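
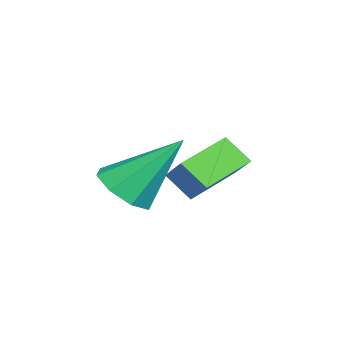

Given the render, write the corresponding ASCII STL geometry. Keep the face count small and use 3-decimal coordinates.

solid 
facet normal -0.775 0.563 0.288
outer loop
vertex -3.148 3.834 2.319
vertex -2.914 4.517 1.612
vertex -3.748 3.349 1.652
endloop
endfacet
facet normal -0.231 -0.676 0.700
outer loop
vertex -2.446 2.403 1.168
vertex -3.148 3.834 2.319
vertex -3.748 3.349 1.652
endloop
endfacet
facet normal -0.775 0.563 0.288
outer loop
vertex -3.748 3.349 1.652
vertex -2.914 4.517 1.612
vertex -3.514 4.032 0.945
endloop
endfacet
facet normal -0.588 -0.475 -0.654
outer loop
vertex -3.514 4.032 0.945
vertex -2.446 2.403 1.168
vertex -3.748 3.349 1.652
endloop
endfacet
facet normal 0.588 0.475 0.654
outer loop
vertex -3.148 3.834 2.319
vertex -1.612 3.571 1.128
vertex -2.914 4.517 1.612
endloop
endfacet
facet normal -0.231 -0.676 0.700
outer loop
vertex -1.846 2.888 1.835
vertex -3.148 3.834 2.319
vertex -2.446 2.403 1.168
endloop
endfacet
facet normal 0.588 0.475 0.654
outer loop
vertex -1.846 2.888 1.835
vertex -1.612 3.571 1.128
vertex -3.148 3.834 2.319
endloop
endfacet
facet normal 0.231 0.676 -0.700
outer loop
vertex -2.914 4.517 1.612
vertex -1.612 3.571 1.128
vertex -3.514 4.032 0.945
endloop
endfacet
facet normal -0.588 -0.475 -0.654
outer loop
vertex -2.212 3.086 0.461
vertex -2.446 2.403 1.168
vertex -3.514 4.032 0.945
endloop
endfacet
facet normal 0.231 0.676 -0.700
outer loop
vertex -3.514 4.032 0.945
vertex -1.612 3.571 1.128
vertex -2.212 3.086 0.461
endloop
endfacet
facet normal 0.775 -0.563 -0.288
outer loop
vertex -2.212 3.086 0.461
vertex -1.846 2.888 1.835
vertex -2.446 2.403 1.168
endloop
endfacet
facet normal 0.775 -0.563 -0.288
outer loop
vertex -1.612 3.571 1.128
vertex -1.846 2.888 1.835
vertex -2.212 3.086 0.461
endloop
endfacet
facet normal 0.084 -0.649 -0.756
outer loop
vertex -0.092 1.125 1.997
vertex -0.449 1.732 1.436
vertex 0.386 1.527 1.705
endloop
endfacet
facet normal 0.639 -0.225 0.736
outer loop
vertex -0.092 1.125 1.997
vertex 0.386 1.527 1.705
vertex -0.631 3.148 3.084
endloop
endfacet
facet normal 0.084 -0.650 -0.756
outer loop
vertex 0.386 1.527 1.705
vertex -0.449 1.732 1.436
vertex 0.374 2.049 1.255
endloop
endfacet
facet normal 0.901 0.295 0.318
outer loop
vertex 0.386 1.527 1.705
vertex 0.374 2.049 1.255
vertex -0.631 3.148 3.084
endloop
endfacet
facet normal 0.084 -0.649 -0.756
outer loop
vertex 0.374 2.049 1.255
vertex -0.449 1.732 1.436
vertex -0.119 2.385 0.912
endloop
endfacet
facet normal 0.617 0.776 -0.127
outer loop
vertex 0.374 2.049 1.255
vertex -0.119 2.385 0.912
vertex -0.631 3.148 3.084
endloop
endfacet
facet normal 0.084 -0.649 -0.756
outer loop
vertex -0.119 2.385 0.912
vertex -0.449 1.732 1.436
vertex -0.805 2.339 0.875
endloop
endfacet
facet normal -0.045 0.939 -0.340
outer loop
vertex -0.119 2.385 0.912
vertex -0.805 2.339 0.875
vertex -0.631 3.148 3.084
endloop
endfacet
facet normal 0.083 -0.650 -0.756
outer loop
vertex -0.805 2.339 0.875
vertex -0.449 1.732 1.436
vertex -1.283 1.937 1.168
endloop
endfacet
facet normal -0.699 0.688 -0.197
outer loop
vertex -0.805 2.339 0.875
vertex -1.283 1.937 1.168
vertex -0.631 3.148 3.084
endloop
endfacet
facet normal 0.084 -0.649 -0.756
outer loop
vertex -1.283 1.937 1.168
vertex -0.449 1.732 1.436
vertex -1.271 1.415 1.617
endloop
endfacet
facet normal -0.961 0.168 0.221
outer loop
vertex -1.283 1.937 1.168
vertex -1.271 1.415 1.617
vertex -0.631 3.148 3.084
endloop
endfacet
facet normal 0.084 -0.650 -0.755
outer loop
vertex -1.271 1.415 1.617
vertex -0.449 1.732 1.436
vertex -0.778 1.079 1.961
endloop
endfacet
facet normal -0.678 -0.313 0.665
outer loop
vertex -1.271 1.415 1.617
vertex -0.778 1.079 1.961
vertex -0.631 3.148 3.084
endloop
endfacet
facet normal 0.083 -0.650 -0.756
outer loop
vertex -0.778 1.079 1.961
vertex -0.449 1.732 1.436
vertex -0.092 1.125 1.997
endloop
endfacet
facet normal -0.014 -0.476 0.879
outer loop
vertex -0.778 1.079 1.961
vertex -0.092 1.125 1.997
vertex -0.631 3.148 3.084
endloop
endfacet

endsolid


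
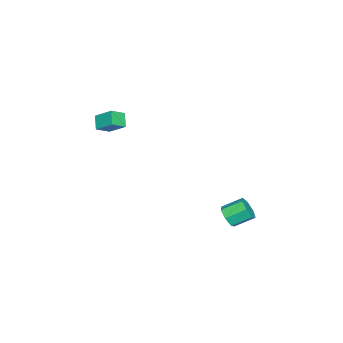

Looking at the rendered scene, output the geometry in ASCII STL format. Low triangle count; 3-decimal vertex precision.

solid 
facet normal -0.674 -0.355 0.648
outer loop
vertex -1.551 -1.921 3.479
vertex -2.191 -1.505 3.041
vertex -1.702 -2.857 2.809
endloop
endfacet
facet normal 0.727 -0.473 0.497
outer loop
vertex -1.129 -2.555 2.259
vertex -1.551 -1.921 3.479
vertex -1.702 -2.857 2.809
endloop
endfacet
facet normal -0.674 -0.355 0.648
outer loop
vertex -1.702 -2.857 2.809
vertex -2.191 -1.505 3.041
vertex -2.342 -2.44 2.372
endloop
endfacet
facet normal -0.130 -0.806 -0.578
outer loop
vertex -2.342 -2.44 2.372
vertex -1.129 -2.555 2.259
vertex -1.702 -2.857 2.809
endloop
endfacet
facet normal 0.129 0.806 0.577
outer loop
vertex -1.551 -1.921 3.479
vertex -1.618 -1.203 2.491
vertex -2.191 -1.505 3.041
endloop
endfacet
facet normal 0.727 -0.473 0.497
outer loop
vertex -0.978 -1.62 2.928
vertex -1.551 -1.921 3.479
vertex -1.129 -2.555 2.259
endloop
endfacet
facet normal 0.131 0.806 0.577
outer loop
vertex -0.978 -1.62 2.928
vertex -1.618 -1.203 2.491
vertex -1.551 -1.921 3.479
endloop
endfacet
facet normal -0.727 0.473 -0.497
outer loop
vertex -2.191 -1.505 3.041
vertex -1.618 -1.203 2.491
vertex -2.342 -2.44 2.372
endloop
endfacet
facet normal -0.130 -0.807 -0.576
outer loop
vertex -1.769 -2.139 1.821
vertex -1.129 -2.555 2.259
vertex -2.342 -2.44 2.372
endloop
endfacet
facet normal -0.727 0.473 -0.497
outer loop
vertex -2.342 -2.44 2.372
vertex -1.618 -1.203 2.491
vertex -1.769 -2.139 1.821
endloop
endfacet
facet normal 0.674 0.355 -0.648
outer loop
vertex -1.769 -2.139 1.821
vertex -0.978 -1.62 2.928
vertex -1.129 -2.555 2.259
endloop
endfacet
facet normal 0.674 0.355 -0.648
outer loop
vertex -1.618 -1.203 2.491
vertex -0.978 -1.62 2.928
vertex -1.769 -2.139 1.821
endloop
endfacet
facet normal 0.404 -0.769 -0.495
outer loop
vertex -3.407 3.066 -3.551
vertex -3.638 3.328 -4.147
vertex -3.035 3.442 -3.832
endloop
endfacet
facet normal 0.672 -0.118 0.732
outer loop
vertex -3.407 3.066 -3.551
vertex -3.035 3.442 -3.832
vertex -3.891 3.991 -2.958
endloop
endfacet
facet normal 0.671 -0.119 0.732
outer loop
vertex -3.891 3.991 -2.958
vertex -3.035 3.442 -3.832
vertex -3.518 4.366 -3.239
endloop
endfacet
facet normal -0.402 0.771 0.494
outer loop
vertex -3.891 3.991 -2.958
vertex -3.518 4.366 -3.239
vertex -4.122 4.252 -3.553
endloop
endfacet
facet normal 0.404 -0.770 -0.494
outer loop
vertex -3.035 3.442 -3.832
vertex -3.638 3.328 -4.147
vertex -3.117 3.731 -4.35
endloop
endfacet
facet normal 0.905 0.416 0.089
outer loop
vertex -3.035 3.442 -3.832
vertex -3.117 3.731 -4.35
vertex -3.518 4.366 -3.239
endloop
endfacet
facet normal 0.905 0.416 0.089
outer loop
vertex -3.518 4.366 -3.239
vertex -3.117 3.731 -4.35
vertex -3.6 4.655 -3.757
endloop
endfacet
facet normal -0.402 0.771 0.494
outer loop
vertex -3.518 4.366 -3.239
vertex -3.6 4.655 -3.757
vertex -4.122 4.252 -3.553
endloop
endfacet
facet normal 0.403 -0.770 -0.494
outer loop
vertex -3.117 3.731 -4.35
vertex -3.638 3.328 -4.147
vertex -3.591 3.717 -4.715
endloop
endfacet
facet normal 0.458 0.637 -0.620
outer loop
vertex -3.117 3.731 -4.35
vertex -3.591 3.717 -4.715
vertex -3.6 4.655 -3.757
endloop
endfacet
facet normal 0.457 0.638 -0.620
outer loop
vertex -3.6 4.655 -3.757
vertex -3.591 3.717 -4.715
vertex -4.075 4.641 -4.121
endloop
endfacet
facet normal -0.402 0.771 0.495
outer loop
vertex -3.6 4.655 -3.757
vertex -4.075 4.641 -4.121
vertex -4.122 4.252 -3.553
endloop
endfacet
facet normal 0.402 -0.771 -0.495
outer loop
vertex -3.591 3.717 -4.715
vertex -3.638 3.328 -4.147
vertex -4.101 3.41 -4.651
endloop
endfacet
facet normal -0.336 0.378 -0.862
outer loop
vertex -3.591 3.717 -4.715
vertex -4.101 3.41 -4.651
vertex -4.075 4.641 -4.121
endloop
endfacet
facet normal -0.335 0.379 -0.863
outer loop
vertex -4.075 4.641 -4.121
vertex -4.101 3.41 -4.651
vertex -4.585 4.334 -4.058
endloop
endfacet
facet normal -0.403 0.770 0.494
outer loop
vertex -4.075 4.641 -4.121
vertex -4.585 4.334 -4.058
vertex -4.122 4.252 -3.553
endloop
endfacet
facet normal 0.402 -0.770 -0.495
outer loop
vertex -4.101 3.41 -4.651
vertex -3.638 3.328 -4.147
vertex -4.263 3.041 -4.208
endloop
endfacet
facet normal -0.874 -0.165 -0.457
outer loop
vertex -4.101 3.41 -4.651
vertex -4.263 3.041 -4.208
vertex -4.585 4.334 -4.058
endloop
endfacet
facet normal -0.875 -0.165 -0.455
outer loop
vertex -4.585 4.334 -4.058
vertex -4.263 3.041 -4.208
vertex -4.746 3.965 -3.615
endloop
endfacet
facet normal -0.403 0.770 0.495
outer loop
vertex -4.585 4.334 -4.058
vertex -4.746 3.965 -3.615
vertex -4.122 4.252 -3.553
endloop
endfacet
facet normal 0.402 -0.771 -0.494
outer loop
vertex -4.263 3.041 -4.208
vertex -3.638 3.328 -4.147
vertex -3.954 2.888 -3.718
endloop
endfacet
facet normal -0.756 -0.584 0.294
outer loop
vertex -4.263 3.041 -4.208
vertex -3.954 2.888 -3.718
vertex -4.746 3.965 -3.615
endloop
endfacet
facet normal -0.756 -0.584 0.295
outer loop
vertex -4.746 3.965 -3.615
vertex -3.954 2.888 -3.718
vertex -4.437 3.813 -3.125
endloop
endfacet
facet normal -0.403 0.771 0.493
outer loop
vertex -4.746 3.965 -3.615
vertex -4.437 3.813 -3.125
vertex -4.122 4.252 -3.553
endloop
endfacet
facet normal 0.402 -0.771 -0.495
outer loop
vertex -3.954 2.888 -3.718
vertex -3.638 3.328 -4.147
vertex -3.407 3.066 -3.551
endloop
endfacet
facet normal -0.068 -0.563 0.823
outer loop
vertex -3.954 2.888 -3.718
vertex -3.407 3.066 -3.551
vertex -4.437 3.813 -3.125
endloop
endfacet
facet normal -0.068 -0.563 0.823
outer loop
vertex -4.437 3.813 -3.125
vertex -3.407 3.066 -3.551
vertex -3.891 3.991 -2.958
endloop
endfacet
facet normal -0.402 0.771 0.494
outer loop
vertex -4.437 3.813 -3.125
vertex -3.891 3.991 -2.958
vertex -4.122 4.252 -3.553
endloop
endfacet

endsolid


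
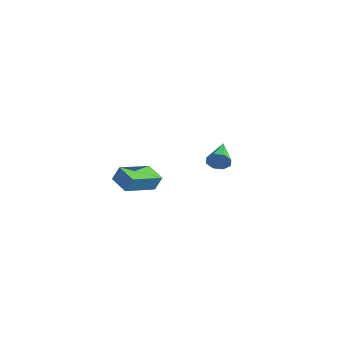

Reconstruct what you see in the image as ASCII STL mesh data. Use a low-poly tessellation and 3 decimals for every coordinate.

solid 
facet normal 0.767 -0.566 -0.301
outer loop
vertex 0.024 3.329 -1.515
vertex -0.342 3.178 -2.164
vertex 0.145 3.715 -1.933
endloop
endfacet
facet normal 0.311 0.652 0.692
outer loop
vertex 0.024 3.329 -1.515
vertex 0.145 3.715 -1.933
vertex -1.838 4.282 -1.576
endloop
endfacet
facet normal 0.767 -0.566 -0.301
outer loop
vertex 0.145 3.715 -1.933
vertex -0.342 3.178 -2.164
vertex -0.02 3.786 -2.487
endloop
endfacet
facet normal 0.281 0.959 0.039
outer loop
vertex 0.145 3.715 -1.933
vertex -0.02 3.786 -2.487
vertex -1.838 4.282 -1.576
endloop
endfacet
facet normal 0.767 -0.566 -0.302
outer loop
vertex -0.02 3.786 -2.487
vertex -0.342 3.178 -2.164
vertex -0.373 3.502 -2.851
endloop
endfacet
facet normal -0.065 0.816 -0.574
outer loop
vertex -0.02 3.786 -2.487
vertex -0.373 3.502 -2.851
vertex -1.838 4.282 -1.576
endloop
endfacet
facet normal 0.768 -0.566 -0.301
outer loop
vertex -0.373 3.502 -2.851
vertex -0.342 3.178 -2.164
vertex -0.708 3.027 -2.813
endloop
endfacet
facet normal -0.526 0.308 -0.793
outer loop
vertex -0.373 3.502 -2.851
vertex -0.708 3.027 -2.813
vertex -1.838 4.282 -1.576
endloop
endfacet
facet normal 0.768 -0.566 -0.301
outer loop
vertex -0.708 3.027 -2.813
vertex -0.342 3.178 -2.164
vertex -0.828 2.641 -2.394
endloop
endfacet
facet normal -0.831 -0.269 -0.486
outer loop
vertex -0.708 3.027 -2.813
vertex -0.828 2.641 -2.394
vertex -1.838 4.282 -1.576
endloop
endfacet
facet normal 0.768 -0.566 -0.300
outer loop
vertex -0.828 2.641 -2.394
vertex -0.342 3.178 -2.164
vertex -0.664 2.57 -1.841
endloop
endfacet
facet normal -0.802 -0.575 0.164
outer loop
vertex -0.828 2.641 -2.394
vertex -0.664 2.57 -1.841
vertex -1.838 4.282 -1.576
endloop
endfacet
facet normal 0.767 -0.566 -0.301
outer loop
vertex -0.664 2.57 -1.841
vertex -0.342 3.178 -2.164
vertex -0.311 2.855 -1.477
endloop
endfacet
facet normal -0.454 -0.432 0.779
outer loop
vertex -0.664 2.57 -1.841
vertex -0.311 2.855 -1.477
vertex -1.838 4.282 -1.576
endloop
endfacet
facet normal 0.767 -0.566 -0.301
outer loop
vertex -0.311 2.855 -1.477
vertex -0.342 3.178 -2.164
vertex 0.024 3.329 -1.515
endloop
endfacet
facet normal 0.006 0.076 0.997
outer loop
vertex -0.311 2.855 -1.477
vertex 0.024 3.329 -1.515
vertex -1.838 4.282 -1.576
endloop
endfacet
facet normal -0.936 -0.145 0.321
outer loop
vertex 3.037 -4.561 0.547
vertex 2.546 -2.592 0.007
vertex 2.776 -4.874 -0.356
endloop
endfacet
facet normal 0.234 -0.938 0.257
outer loop
vertex 3.974 -4.688 -0.767
vertex 3.037 -4.561 0.547
vertex 2.776 -4.874 -0.356
endloop
endfacet
facet normal -0.936 -0.145 0.321
outer loop
vertex 2.776 -4.874 -0.356
vertex 2.546 -2.592 0.007
vertex 2.285 -2.905 -0.896
endloop
endfacet
facet normal -0.264 -0.316 -0.911
outer loop
vertex 2.285 -2.905 -0.896
vertex 3.974 -4.688 -0.767
vertex 2.776 -4.874 -0.356
endloop
endfacet
facet normal 0.264 0.316 0.911
outer loop
vertex 3.037 -4.561 0.547
vertex 3.744 -2.406 -0.404
vertex 2.546 -2.592 0.007
endloop
endfacet
facet normal 0.234 -0.938 0.257
outer loop
vertex 4.235 -4.375 0.136
vertex 3.037 -4.561 0.547
vertex 3.974 -4.688 -0.767
endloop
endfacet
facet normal 0.264 0.316 0.911
outer loop
vertex 4.235 -4.375 0.136
vertex 3.744 -2.406 -0.404
vertex 3.037 -4.561 0.547
endloop
endfacet
facet normal -0.234 0.938 -0.257
outer loop
vertex 2.546 -2.592 0.007
vertex 3.744 -2.406 -0.404
vertex 2.285 -2.905 -0.896
endloop
endfacet
facet normal -0.264 -0.316 -0.911
outer loop
vertex 3.483 -2.719 -1.307
vertex 3.974 -4.688 -0.767
vertex 2.285 -2.905 -0.896
endloop
endfacet
facet normal -0.234 0.938 -0.257
outer loop
vertex 2.285 -2.905 -0.896
vertex 3.744 -2.406 -0.404
vertex 3.483 -2.719 -1.307
endloop
endfacet
facet normal 0.936 0.145 -0.321
outer loop
vertex 3.483 -2.719 -1.307
vertex 4.235 -4.375 0.136
vertex 3.974 -4.688 -0.767
endloop
endfacet
facet normal 0.936 0.145 -0.321
outer loop
vertex 3.744 -2.406 -0.404
vertex 4.235 -4.375 0.136
vertex 3.483 -2.719 -1.307
endloop
endfacet

endsolid


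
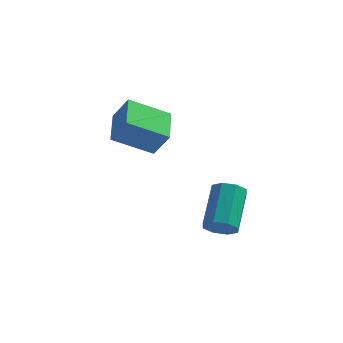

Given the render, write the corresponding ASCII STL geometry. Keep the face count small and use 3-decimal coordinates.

solid 
facet normal 0.028 -0.802 -0.597
outer loop
vertex 0.665 1.804 -2.886
vertex -0.081 1.903 -3.054
vertex 0.583 2.151 -3.356
endloop
endfacet
facet normal 0.990 0.105 -0.096
outer loop
vertex 0.665 1.804 -2.886
vertex 0.583 2.151 -3.356
vertex 0.606 3.538 -1.599
endloop
endfacet
facet normal 0.990 0.105 -0.096
outer loop
vertex 0.606 3.538 -1.599
vertex 0.583 2.151 -3.356
vertex 0.524 3.884 -2.069
endloop
endfacet
facet normal -0.027 0.803 0.596
outer loop
vertex 0.606 3.538 -1.599
vertex 0.524 3.884 -2.069
vertex -0.139 3.637 -1.766
endloop
endfacet
facet normal 0.029 -0.802 -0.596
outer loop
vertex 0.583 2.151 -3.356
vertex -0.081 1.903 -3.054
vertex 0.113 2.352 -3.649
endloop
endfacet
facet normal 0.602 0.489 -0.631
outer loop
vertex 0.583 2.151 -3.356
vertex 0.113 2.352 -3.649
vertex 0.524 3.884 -2.069
endloop
endfacet
facet normal 0.602 0.489 -0.631
outer loop
vertex 0.524 3.884 -2.069
vertex 0.113 2.352 -3.649
vertex 0.054 4.085 -2.362
endloop
endfacet
facet normal -0.027 0.803 0.595
outer loop
vertex 0.524 3.884 -2.069
vertex 0.054 4.085 -2.362
vertex -0.139 3.637 -1.766
endloop
endfacet
facet normal 0.028 -0.802 -0.596
outer loop
vertex 0.113 2.352 -3.649
vertex -0.081 1.903 -3.054
vertex -0.471 2.29 -3.593
endloop
endfacet
facet normal -0.139 0.587 -0.797
outer loop
vertex 0.113 2.352 -3.649
vertex -0.471 2.29 -3.593
vertex 0.054 4.085 -2.362
endloop
endfacet
facet normal -0.138 0.587 -0.798
outer loop
vertex 0.054 4.085 -2.362
vertex -0.471 2.29 -3.593
vertex -0.53 4.024 -2.306
endloop
endfacet
facet normal -0.027 0.803 0.595
outer loop
vertex 0.054 4.085 -2.362
vertex -0.53 4.024 -2.306
vertex -0.139 3.637 -1.766
endloop
endfacet
facet normal 0.027 -0.803 -0.596
outer loop
vertex -0.471 2.29 -3.593
vertex -0.081 1.903 -3.054
vertex -0.826 2.002 -3.221
endloop
endfacet
facet normal -0.798 0.342 -0.497
outer loop
vertex -0.471 2.29 -3.593
vertex -0.826 2.002 -3.221
vertex -0.53 4.024 -2.306
endloop
endfacet
facet normal -0.798 0.342 -0.497
outer loop
vertex -0.53 4.024 -2.306
vertex -0.826 2.002 -3.221
vertex -0.885 3.736 -1.934
endloop
endfacet
facet normal -0.028 0.803 0.595
outer loop
vertex -0.53 4.024 -2.306
vertex -0.885 3.736 -1.934
vertex -0.139 3.637 -1.766
endloop
endfacet
facet normal 0.027 -0.803 -0.596
outer loop
vertex -0.826 2.002 -3.221
vertex -0.081 1.903 -3.054
vertex -0.744 1.656 -2.751
endloop
endfacet
facet normal -0.990 -0.105 0.096
outer loop
vertex -0.826 2.002 -3.221
vertex -0.744 1.656 -2.751
vertex -0.885 3.736 -1.934
endloop
endfacet
facet normal -0.990 -0.105 0.095
outer loop
vertex -0.885 3.736 -1.934
vertex -0.744 1.656 -2.751
vertex -0.803 3.389 -1.464
endloop
endfacet
facet normal -0.028 0.802 0.597
outer loop
vertex -0.885 3.736 -1.934
vertex -0.803 3.389 -1.464
vertex -0.139 3.637 -1.766
endloop
endfacet
facet normal 0.027 -0.803 -0.595
outer loop
vertex -0.744 1.656 -2.751
vertex -0.081 1.903 -3.054
vertex -0.274 1.455 -2.458
endloop
endfacet
facet normal -0.602 -0.489 0.631
outer loop
vertex -0.744 1.656 -2.751
vertex -0.274 1.455 -2.458
vertex -0.803 3.389 -1.464
endloop
endfacet
facet normal -0.602 -0.489 0.631
outer loop
vertex -0.803 3.389 -1.464
vertex -0.274 1.455 -2.458
vertex -0.333 3.188 -1.171
endloop
endfacet
facet normal -0.029 0.802 0.596
outer loop
vertex -0.803 3.389 -1.464
vertex -0.333 3.188 -1.171
vertex -0.139 3.637 -1.766
endloop
endfacet
facet normal 0.027 -0.803 -0.595
outer loop
vertex -0.274 1.455 -2.458
vertex -0.081 1.903 -3.054
vertex 0.31 1.516 -2.514
endloop
endfacet
facet normal 0.138 -0.587 0.797
outer loop
vertex -0.274 1.455 -2.458
vertex 0.31 1.516 -2.514
vertex -0.333 3.188 -1.171
endloop
endfacet
facet normal 0.139 -0.587 0.797
outer loop
vertex -0.333 3.188 -1.171
vertex 0.31 1.516 -2.514
vertex 0.251 3.25 -1.227
endloop
endfacet
facet normal -0.028 0.802 0.596
outer loop
vertex -0.333 3.188 -1.171
vertex 0.251 3.25 -1.227
vertex -0.139 3.637 -1.766
endloop
endfacet
facet normal 0.028 -0.803 -0.595
outer loop
vertex 0.31 1.516 -2.514
vertex -0.081 1.903 -3.054
vertex 0.665 1.804 -2.886
endloop
endfacet
facet normal 0.798 -0.342 0.497
outer loop
vertex 0.31 1.516 -2.514
vertex 0.665 1.804 -2.886
vertex 0.251 3.25 -1.227
endloop
endfacet
facet normal 0.798 -0.342 0.497
outer loop
vertex 0.251 3.25 -1.227
vertex 0.665 1.804 -2.886
vertex 0.606 3.538 -1.599
endloop
endfacet
facet normal -0.027 0.803 0.596
outer loop
vertex 0.251 3.25 -1.227
vertex 0.606 3.538 -1.599
vertex -0.139 3.637 -1.766
endloop
endfacet
facet normal -0.535 0.119 -0.837
outer loop
vertex -4.552 1.716 1.497
vertex -4.95 3.359 1.985
vertex -2.956 2.377 0.571
endloop
endfacet
facet normal 0.226 -0.934 -0.277
outer loop
vertex -2.25 2.221 1.675
vertex -4.552 1.716 1.497
vertex -2.956 2.377 0.571
endloop
endfacet
facet normal -0.535 0.118 -0.837
outer loop
vertex -2.956 2.377 0.571
vertex -4.95 3.359 1.985
vertex -3.354 4.021 1.058
endloop
endfacet
facet normal 0.814 0.337 -0.473
outer loop
vertex -3.354 4.021 1.058
vertex -2.25 2.221 1.675
vertex -2.956 2.377 0.571
endloop
endfacet
facet normal -0.814 -0.338 0.473
outer loop
vertex -4.552 1.716 1.497
vertex -4.244 3.203 3.089
vertex -4.95 3.359 1.985
endloop
endfacet
facet normal 0.226 -0.934 -0.277
outer loop
vertex -3.846 1.559 2.602
vertex -4.552 1.716 1.497
vertex -2.25 2.221 1.675
endloop
endfacet
facet normal -0.814 -0.337 0.472
outer loop
vertex -3.846 1.559 2.602
vertex -4.244 3.203 3.089
vertex -4.552 1.716 1.497
endloop
endfacet
facet normal -0.227 0.934 0.277
outer loop
vertex -4.95 3.359 1.985
vertex -4.244 3.203 3.089
vertex -3.354 4.021 1.058
endloop
endfacet
facet normal 0.814 0.338 -0.472
outer loop
vertex -2.648 3.864 2.163
vertex -2.25 2.221 1.675
vertex -3.354 4.021 1.058
endloop
endfacet
facet normal -0.226 0.934 0.277
outer loop
vertex -3.354 4.021 1.058
vertex -4.244 3.203 3.089
vertex -2.648 3.864 2.163
endloop
endfacet
facet normal 0.535 -0.119 0.836
outer loop
vertex -2.648 3.864 2.163
vertex -3.846 1.559 2.602
vertex -2.25 2.221 1.675
endloop
endfacet
facet normal 0.535 -0.118 0.837
outer loop
vertex -4.244 3.203 3.089
vertex -3.846 1.559 2.602
vertex -2.648 3.864 2.163
endloop
endfacet

endsolid


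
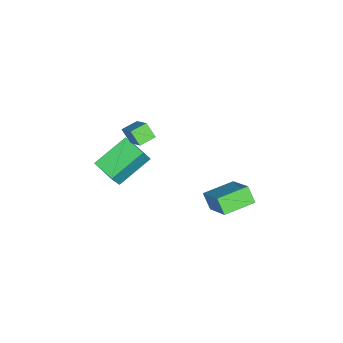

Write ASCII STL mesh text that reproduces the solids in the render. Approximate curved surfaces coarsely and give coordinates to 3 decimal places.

solid 
facet normal -0.675 0.701 0.230
outer loop
vertex 1.143 -1.75 -0.415
vertex 2.217 -1.051 0.609
vertex 1.442 -1.246 -1.072
endloop
endfacet
facet normal -0.654 -0.426 -0.625
outer loop
vertex 2.023 -1.849 -1.269
vertex 1.143 -1.75 -0.415
vertex 1.442 -1.246 -1.072
endloop
endfacet
facet normal -0.675 0.701 0.230
outer loop
vertex 1.442 -1.246 -1.072
vertex 2.217 -1.051 0.609
vertex 2.516 -0.548 -0.047
endloop
endfacet
facet normal 0.341 0.572 -0.746
outer loop
vertex 2.516 -0.548 -0.047
vertex 2.023 -1.849 -1.269
vertex 1.442 -1.246 -1.072
endloop
endfacet
facet normal -0.340 -0.572 0.747
outer loop
vertex 1.143 -1.75 -0.415
vertex 2.798 -1.654 0.412
vertex 2.217 -1.051 0.609
endloop
endfacet
facet normal -0.654 -0.426 -0.625
outer loop
vertex 1.724 -2.352 -0.613
vertex 1.143 -1.75 -0.415
vertex 2.023 -1.849 -1.269
endloop
endfacet
facet normal -0.340 -0.573 0.746
outer loop
vertex 1.724 -2.352 -0.613
vertex 2.798 -1.654 0.412
vertex 1.143 -1.75 -0.415
endloop
endfacet
facet normal 0.654 0.426 0.625
outer loop
vertex 2.217 -1.051 0.609
vertex 2.798 -1.654 0.412
vertex 2.516 -0.548 -0.047
endloop
endfacet
facet normal 0.339 0.573 -0.746
outer loop
vertex 3.097 -1.15 -0.245
vertex 2.023 -1.849 -1.269
vertex 2.516 -0.548 -0.047
endloop
endfacet
facet normal 0.654 0.426 0.625
outer loop
vertex 2.516 -0.548 -0.047
vertex 2.798 -1.654 0.412
vertex 3.097 -1.15 -0.245
endloop
endfacet
facet normal 0.675 -0.701 -0.230
outer loop
vertex 3.097 -1.15 -0.245
vertex 1.724 -2.352 -0.613
vertex 2.023 -1.849 -1.269
endloop
endfacet
facet normal 0.675 -0.701 -0.230
outer loop
vertex 2.798 -1.654 0.412
vertex 1.724 -2.352 -0.613
vertex 3.097 -1.15 -0.245
endloop
endfacet
facet normal -0.411 -0.448 0.794
outer loop
vertex 4.148 2.671 -2.448
vertex 3.15 3.908 -2.267
vertex 2.779 1.746 -3.679
endloop
endfacet
facet normal 0.624 -0.773 -0.113
outer loop
vertex 3.17 2.172 -4.433
vertex 4.148 2.671 -2.448
vertex 2.779 1.746 -3.679
endloop
endfacet
facet normal -0.412 -0.448 0.794
outer loop
vertex 2.779 1.746 -3.679
vertex 3.15 3.908 -2.267
vertex 1.781 2.984 -3.498
endloop
endfacet
facet normal -0.665 -0.448 -0.598
outer loop
vertex 1.781 2.984 -3.498
vertex 3.17 2.172 -4.433
vertex 2.779 1.746 -3.679
endloop
endfacet
facet normal 0.664 0.449 0.598
outer loop
vertex 4.148 2.671 -2.448
vertex 3.541 4.334 -3.021
vertex 3.15 3.908 -2.267
endloop
endfacet
facet normal 0.624 -0.774 -0.113
outer loop
vertex 4.539 3.096 -3.202
vertex 4.148 2.671 -2.448
vertex 3.17 2.172 -4.433
endloop
endfacet
facet normal 0.665 0.448 0.597
outer loop
vertex 4.539 3.096 -3.202
vertex 3.541 4.334 -3.021
vertex 4.148 2.671 -2.448
endloop
endfacet
facet normal -0.624 0.773 0.113
outer loop
vertex 3.15 3.908 -2.267
vertex 3.541 4.334 -3.021
vertex 1.781 2.984 -3.498
endloop
endfacet
facet normal -0.665 -0.449 -0.598
outer loop
vertex 2.172 3.409 -4.252
vertex 3.17 2.172 -4.433
vertex 1.781 2.984 -3.498
endloop
endfacet
facet normal -0.624 0.773 0.113
outer loop
vertex 1.781 2.984 -3.498
vertex 3.541 4.334 -3.021
vertex 2.172 3.409 -4.252
endloop
endfacet
facet normal 0.411 0.448 -0.794
outer loop
vertex 2.172 3.409 -4.252
vertex 4.539 3.096 -3.202
vertex 3.17 2.172 -4.433
endloop
endfacet
facet normal 0.411 0.448 -0.794
outer loop
vertex 3.541 4.334 -3.021
vertex 4.539 3.096 -3.202
vertex 2.172 3.409 -4.252
endloop
endfacet
facet normal -0.630 0.597 0.496
outer loop
vertex 1.58 -2.204 -1.341
vertex 2.341 -1.203 -1.58
vertex 0.96 -1.984 -2.393
endloop
endfacet
facet normal -0.595 -0.782 0.187
outer loop
vertex 2.239 -3.197 -3.4
vertex 1.58 -2.204 -1.341
vertex 0.96 -1.984 -2.393
endloop
endfacet
facet normal -0.630 0.597 0.496
outer loop
vertex 0.96 -1.984 -2.393
vertex 2.341 -1.203 -1.58
vertex 1.721 -0.983 -2.632
endloop
endfacet
facet normal -0.500 0.177 -0.848
outer loop
vertex 1.721 -0.983 -2.632
vertex 2.239 -3.197 -3.4
vertex 0.96 -1.984 -2.393
endloop
endfacet
facet normal 0.500 -0.177 0.848
outer loop
vertex 1.58 -2.204 -1.341
vertex 3.62 -2.416 -2.587
vertex 2.341 -1.203 -1.58
endloop
endfacet
facet normal -0.595 -0.782 0.187
outer loop
vertex 2.859 -3.417 -2.348
vertex 1.58 -2.204 -1.341
vertex 2.239 -3.197 -3.4
endloop
endfacet
facet normal 0.500 -0.177 0.848
outer loop
vertex 2.859 -3.417 -2.348
vertex 3.62 -2.416 -2.587
vertex 1.58 -2.204 -1.341
endloop
endfacet
facet normal 0.595 0.782 -0.187
outer loop
vertex 2.341 -1.203 -1.58
vertex 3.62 -2.416 -2.587
vertex 1.721 -0.983 -2.632
endloop
endfacet
facet normal -0.500 0.177 -0.848
outer loop
vertex 3.0 -2.196 -3.639
vertex 2.239 -3.197 -3.4
vertex 1.721 -0.983 -2.632
endloop
endfacet
facet normal 0.595 0.782 -0.187
outer loop
vertex 1.721 -0.983 -2.632
vertex 3.62 -2.416 -2.587
vertex 3.0 -2.196 -3.639
endloop
endfacet
facet normal 0.630 -0.597 -0.496
outer loop
vertex 3.0 -2.196 -3.639
vertex 2.859 -3.417 -2.348
vertex 2.239 -3.197 -3.4
endloop
endfacet
facet normal 0.630 -0.597 -0.496
outer loop
vertex 3.62 -2.416 -2.587
vertex 2.859 -3.417 -2.348
vertex 3.0 -2.196 -3.639
endloop
endfacet

endsolid


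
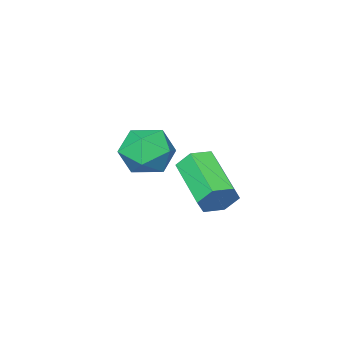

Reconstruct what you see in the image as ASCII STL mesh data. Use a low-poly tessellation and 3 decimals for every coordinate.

solid 
facet normal 0.296 0.877 -0.378
outer loop
vertex -0.009 3.104 -2.977
vertex -0.384 2.967 -3.588
vertex -0.705 3.315 -3.033
endloop
endfacet
facet normal 0.042 0.383 0.923
outer loop
vertex -0.009 3.104 -2.977
vertex -0.705 3.315 -3.033
vertex -0.601 1.35 -2.221
endloop
endfacet
facet normal 0.043 0.384 0.923
outer loop
vertex -0.601 1.35 -2.221
vertex -0.705 3.315 -3.033
vertex -1.298 1.561 -2.276
endloop
endfacet
facet normal -0.295 -0.877 0.378
outer loop
vertex -0.601 1.35 -2.221
vertex -1.298 1.561 -2.276
vertex -0.976 1.213 -2.832
endloop
endfacet
facet normal 0.296 0.877 -0.378
outer loop
vertex -0.705 3.315 -3.033
vertex -0.384 2.967 -3.588
vertex -1.08 3.178 -3.644
endloop
endfacet
facet normal -0.805 0.443 0.395
outer loop
vertex -0.705 3.315 -3.033
vertex -1.08 3.178 -3.644
vertex -1.298 1.561 -2.276
endloop
endfacet
facet normal -0.805 0.443 0.395
outer loop
vertex -1.298 1.561 -2.276
vertex -1.08 3.178 -3.644
vertex -1.673 1.424 -2.887
endloop
endfacet
facet normal -0.295 -0.877 0.378
outer loop
vertex -1.298 1.561 -2.276
vertex -1.673 1.424 -2.887
vertex -0.976 1.213 -2.832
endloop
endfacet
facet normal 0.296 0.877 -0.378
outer loop
vertex -1.08 3.178 -3.644
vertex -0.384 2.967 -3.588
vertex -0.759 2.83 -4.199
endloop
endfacet
facet normal -0.848 0.059 -0.527
outer loop
vertex -1.08 3.178 -3.644
vertex -0.759 2.83 -4.199
vertex -1.673 1.424 -2.887
endloop
endfacet
facet normal -0.848 0.059 -0.528
outer loop
vertex -1.673 1.424 -2.887
vertex -0.759 2.83 -4.199
vertex -1.351 1.076 -3.443
endloop
endfacet
facet normal -0.295 -0.877 0.378
outer loop
vertex -1.673 1.424 -2.887
vertex -1.351 1.076 -3.443
vertex -0.976 1.213 -2.832
endloop
endfacet
facet normal 0.295 0.877 -0.378
outer loop
vertex -0.759 2.83 -4.199
vertex -0.384 2.967 -3.588
vertex -0.062 2.619 -4.144
endloop
endfacet
facet normal -0.043 -0.383 -0.923
outer loop
vertex -0.759 2.83 -4.199
vertex -0.062 2.619 -4.144
vertex -1.351 1.076 -3.443
endloop
endfacet
facet normal -0.042 -0.384 -0.922
outer loop
vertex -1.351 1.076 -3.443
vertex -0.062 2.619 -4.144
vertex -0.655 0.865 -3.387
endloop
endfacet
facet normal -0.296 -0.877 0.378
outer loop
vertex -1.351 1.076 -3.443
vertex -0.655 0.865 -3.387
vertex -0.976 1.213 -2.832
endloop
endfacet
facet normal 0.295 0.877 -0.378
outer loop
vertex -0.062 2.619 -4.144
vertex -0.384 2.967 -3.588
vertex 0.313 2.756 -3.533
endloop
endfacet
facet normal 0.805 -0.443 -0.395
outer loop
vertex -0.062 2.619 -4.144
vertex 0.313 2.756 -3.533
vertex -0.655 0.865 -3.387
endloop
endfacet
facet normal 0.805 -0.443 -0.395
outer loop
vertex -0.655 0.865 -3.387
vertex 0.313 2.756 -3.533
vertex -0.28 1.002 -2.776
endloop
endfacet
facet normal -0.296 -0.877 0.378
outer loop
vertex -0.655 0.865 -3.387
vertex -0.28 1.002 -2.776
vertex -0.976 1.213 -2.832
endloop
endfacet
facet normal 0.295 0.877 -0.378
outer loop
vertex 0.313 2.756 -3.533
vertex -0.384 2.967 -3.588
vertex -0.009 3.104 -2.977
endloop
endfacet
facet normal 0.847 -0.059 0.528
outer loop
vertex 0.313 2.756 -3.533
vertex -0.009 3.104 -2.977
vertex -0.28 1.002 -2.776
endloop
endfacet
facet normal 0.848 -0.059 0.527
outer loop
vertex -0.28 1.002 -2.776
vertex -0.009 3.104 -2.977
vertex -0.601 1.35 -2.221
endloop
endfacet
facet normal -0.296 -0.877 0.378
outer loop
vertex -0.28 1.002 -2.776
vertex -0.601 1.35 -2.221
vertex -0.976 1.213 -2.832
endloop
endfacet
facet normal -0.512 0.828 -0.228
outer loop
vertex 2.508 3.78 -0.963
vertex 1.757 3.459 -0.444
vertex 2.442 3.998 -0.023
endloop
endfacet
facet normal 0.189 0.959 -0.209
outer loop
vertex 2.508 3.78 -0.963
vertex 2.442 3.998 -0.023
vertex 3.295 3.747 -0.402
endloop
endfacet
facet normal 0.507 0.529 -0.680
outer loop
vertex 2.508 3.78 -0.963
vertex 3.295 3.747 -0.402
vertex 3.139 3.053 -1.058
endloop
endfacet
facet normal 0.002 0.131 -0.991
outer loop
vertex 2.508 3.78 -0.963
vertex 3.139 3.053 -1.058
vertex 2.188 2.875 -1.083
endloop
endfacet
facet normal -0.627 0.316 -0.712
outer loop
vertex 2.508 3.78 -0.963
vertex 2.188 2.875 -1.083
vertex 1.757 3.459 -0.444
endloop
endfacet
facet normal 0.428 0.788 0.442
outer loop
vertex 3.295 3.747 -0.402
vertex 2.442 3.998 -0.023
vertex 3.032 3.405 0.463
endloop
endfacet
facet normal -0.706 0.576 0.411
outer loop
vertex 2.442 3.998 -0.023
vertex 1.757 3.459 -0.444
vertex 2.081 3.227 0.438
endloop
endfacet
facet normal -0.893 -0.253 -0.372
outer loop
vertex 1.757 3.459 -0.444
vertex 2.188 2.875 -1.083
vertex 1.925 2.533 -0.218
endloop
endfacet
facet normal 0.125 -0.552 -0.825
outer loop
vertex 2.188 2.875 -1.083
vertex 3.139 3.053 -1.058
vertex 2.778 2.282 -0.597
endloop
endfacet
facet normal 0.942 0.092 -0.322
outer loop
vertex 3.139 3.053 -1.058
vertex 3.295 3.747 -0.402
vertex 3.463 2.821 -0.176
endloop
endfacet
facet normal -0.002 -0.131 0.991
outer loop
vertex 2.712 2.5 0.343
vertex 3.032 3.405 0.463
vertex 2.081 3.227 0.438
endloop
endfacet
facet normal -0.507 -0.529 0.680
outer loop
vertex 2.712 2.5 0.343
vertex 2.081 3.227 0.438
vertex 1.925 2.533 -0.218
endloop
endfacet
facet normal -0.189 -0.959 0.209
outer loop
vertex 2.712 2.5 0.343
vertex 1.925 2.533 -0.218
vertex 2.778 2.282 -0.597
endloop
endfacet
facet normal 0.512 -0.828 0.228
outer loop
vertex 2.712 2.5 0.343
vertex 2.778 2.282 -0.597
vertex 3.463 2.821 -0.176
endloop
endfacet
facet normal 0.627 -0.316 0.712
outer loop
vertex 2.712 2.5 0.343
vertex 3.463 2.821 -0.176
vertex 3.032 3.405 0.463
endloop
endfacet
facet normal -0.125 0.552 0.825
outer loop
vertex 2.081 3.227 0.438
vertex 3.032 3.405 0.463
vertex 2.442 3.998 -0.023
endloop
endfacet
facet normal -0.942 -0.092 0.322
outer loop
vertex 1.925 2.533 -0.218
vertex 2.081 3.227 0.438
vertex 1.757 3.459 -0.444
endloop
endfacet
facet normal -0.428 -0.788 -0.442
outer loop
vertex 2.778 2.282 -0.597
vertex 1.925 2.533 -0.218
vertex 2.188 2.875 -1.083
endloop
endfacet
facet normal 0.706 -0.576 -0.411
outer loop
vertex 3.463 2.821 -0.176
vertex 2.778 2.282 -0.597
vertex 3.139 3.053 -1.058
endloop
endfacet
facet normal 0.893 0.253 0.372
outer loop
vertex 3.032 3.405 0.463
vertex 3.463 2.821 -0.176
vertex 3.295 3.747 -0.402
endloop
endfacet

endsolid


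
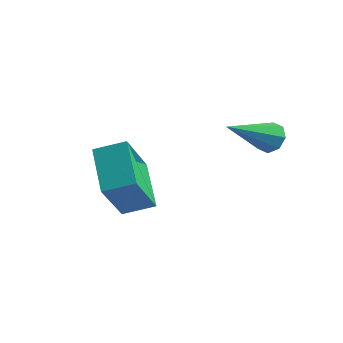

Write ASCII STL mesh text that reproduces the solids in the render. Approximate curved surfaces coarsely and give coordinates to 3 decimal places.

solid 
facet normal -0.699 -0.636 -0.328
outer loop
vertex -3.26 -0.945 -1.21
vertex -3.777 0.388 -2.693
vertex -1.88 -1.812 -2.471
endloop
endfacet
facet normal 0.251 -0.647 0.720
outer loop
vertex -1.063 -1.068 -2.087
vertex -3.26 -0.945 -1.21
vertex -1.88 -1.812 -2.471
endloop
endfacet
facet normal -0.699 -0.636 -0.328
outer loop
vertex -1.88 -1.812 -2.471
vertex -3.777 0.388 -2.693
vertex -2.398 -0.478 -3.953
endloop
endfacet
facet normal 0.670 -0.420 -0.612
outer loop
vertex -2.398 -0.478 -3.953
vertex -1.063 -1.068 -2.087
vertex -1.88 -1.812 -2.471
endloop
endfacet
facet normal -0.670 0.420 0.612
outer loop
vertex -3.26 -0.945 -1.21
vertex -2.96 1.132 -2.309
vertex -3.777 0.388 -2.693
endloop
endfacet
facet normal 0.251 -0.647 0.720
outer loop
vertex -2.442 -0.202 -0.827
vertex -3.26 -0.945 -1.21
vertex -1.063 -1.068 -2.087
endloop
endfacet
facet normal -0.669 0.421 0.613
outer loop
vertex -2.442 -0.202 -0.827
vertex -2.96 1.132 -2.309
vertex -3.26 -0.945 -1.21
endloop
endfacet
facet normal -0.251 0.647 -0.720
outer loop
vertex -3.777 0.388 -2.693
vertex -2.96 1.132 -2.309
vertex -2.398 -0.478 -3.953
endloop
endfacet
facet normal 0.669 -0.421 -0.612
outer loop
vertex -1.58 0.265 -3.57
vertex -1.063 -1.068 -2.087
vertex -2.398 -0.478 -3.953
endloop
endfacet
facet normal -0.251 0.647 -0.720
outer loop
vertex -2.398 -0.478 -3.953
vertex -2.96 1.132 -2.309
vertex -1.58 0.265 -3.57
endloop
endfacet
facet normal 0.699 0.636 0.328
outer loop
vertex -1.58 0.265 -3.57
vertex -2.442 -0.202 -0.827
vertex -1.063 -1.068 -2.087
endloop
endfacet
facet normal 0.699 0.636 0.328
outer loop
vertex -2.96 1.132 -2.309
vertex -2.442 -0.202 -0.827
vertex -1.58 0.265 -3.57
endloop
endfacet
facet normal 0.073 0.904 -0.421
outer loop
vertex 0.906 3.467 -0.244
vertex 0.566 3.256 -0.756
vertex 0.417 3.533 -0.187
endloop
endfacet
facet normal 0.133 0.138 0.981
outer loop
vertex 0.906 3.467 -0.244
vertex 0.417 3.533 -0.187
vertex 0.414 1.384 0.116
endloop
endfacet
facet normal 0.073 0.904 -0.421
outer loop
vertex 0.417 3.533 -0.187
vertex 0.566 3.256 -0.756
vertex 0.014 3.437 -0.463
endloop
endfacet
facet normal -0.580 0.115 0.807
outer loop
vertex 0.417 3.533 -0.187
vertex 0.014 3.437 -0.463
vertex 0.414 1.384 0.116
endloop
endfacet
facet normal 0.073 0.904 -0.421
outer loop
vertex 0.014 3.437 -0.463
vertex 0.566 3.256 -0.756
vertex -0.065 3.235 -0.911
endloop
endfacet
facet normal -0.966 -0.124 0.226
outer loop
vertex 0.014 3.437 -0.463
vertex -0.065 3.235 -0.911
vertex 0.414 1.384 0.116
endloop
endfacet
facet normal 0.074 0.903 -0.422
outer loop
vertex -0.065 3.235 -0.911
vertex 0.566 3.256 -0.756
vertex 0.225 3.045 -1.267
endloop
endfacet
facet normal -0.797 -0.437 -0.416
outer loop
vertex -0.065 3.235 -0.911
vertex 0.225 3.045 -1.267
vertex 0.414 1.384 0.116
endloop
endfacet
facet normal 0.073 0.904 -0.422
outer loop
vertex 0.225 3.045 -1.267
vertex 0.566 3.256 -0.756
vertex 0.715 2.979 -1.324
endloop
endfacet
facet normal -0.173 -0.642 -0.747
outer loop
vertex 0.225 3.045 -1.267
vertex 0.715 2.979 -1.324
vertex 0.414 1.384 0.116
endloop
endfacet
facet normal 0.074 0.904 -0.421
outer loop
vertex 0.715 2.979 -1.324
vertex 0.566 3.256 -0.756
vertex 1.117 3.075 -1.048
endloop
endfacet
facet normal 0.540 -0.618 -0.572
outer loop
vertex 0.715 2.979 -1.324
vertex 1.117 3.075 -1.048
vertex 0.414 1.384 0.116
endloop
endfacet
facet normal 0.074 0.904 -0.421
outer loop
vertex 1.117 3.075 -1.048
vertex 0.566 3.256 -0.756
vertex 1.197 3.277 -0.6
endloop
endfacet
facet normal 0.925 -0.380 0.006
outer loop
vertex 1.117 3.075 -1.048
vertex 1.197 3.277 -0.6
vertex 0.414 1.384 0.116
endloop
endfacet
facet normal 0.074 0.904 -0.422
outer loop
vertex 1.197 3.277 -0.6
vertex 0.566 3.256 -0.756
vertex 0.906 3.467 -0.244
endloop
endfacet
facet normal 0.755 -0.066 0.652
outer loop
vertex 1.197 3.277 -0.6
vertex 0.906 3.467 -0.244
vertex 0.414 1.384 0.116
endloop
endfacet

endsolid


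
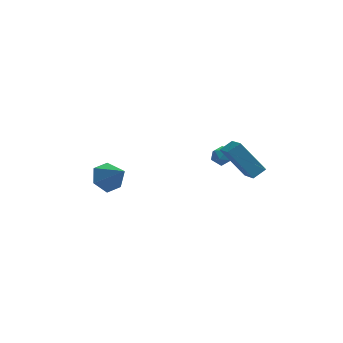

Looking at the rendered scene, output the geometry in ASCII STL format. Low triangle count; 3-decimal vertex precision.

solid 
facet normal -0.543 0.464 -0.700
outer loop
vertex -2.588 4.305 -3.55
vertex -3.36 3.607 -3.413
vertex -3.342 4.488 -2.843
endloop
endfacet
facet normal 0.630 0.573 0.524
outer loop
vertex -2.588 4.305 -3.55
vertex -3.342 4.488 -2.843
vertex -2.36 2.753 -2.127
endloop
endfacet
facet normal -0.543 0.464 -0.700
outer loop
vertex -3.342 4.488 -2.843
vertex -3.36 3.607 -3.413
vertex -4.114 3.79 -2.706
endloop
endfacet
facet normal -0.122 0.319 0.940
outer loop
vertex -3.342 4.488 -2.843
vertex -4.114 3.79 -2.706
vertex -2.36 2.753 -2.127
endloop
endfacet
facet normal -0.543 0.464 -0.700
outer loop
vertex -4.114 3.79 -2.706
vertex -3.36 3.607 -3.413
vertex -4.132 2.909 -3.276
endloop
endfacet
facet normal -0.511 -0.459 0.726
outer loop
vertex -4.114 3.79 -2.706
vertex -4.132 2.909 -3.276
vertex -2.36 2.753 -2.127
endloop
endfacet
facet normal -0.544 0.465 -0.699
outer loop
vertex -4.132 2.909 -3.276
vertex -3.36 3.607 -3.413
vertex -3.379 2.726 -3.984
endloop
endfacet
facet normal -0.149 -0.984 0.096
outer loop
vertex -4.132 2.909 -3.276
vertex -3.379 2.726 -3.984
vertex -2.36 2.753 -2.127
endloop
endfacet
facet normal -0.544 0.465 -0.699
outer loop
vertex -3.379 2.726 -3.984
vertex -3.36 3.607 -3.413
vertex -2.607 3.424 -4.121
endloop
endfacet
facet normal 0.603 -0.730 -0.320
outer loop
vertex -3.379 2.726 -3.984
vertex -2.607 3.424 -4.121
vertex -2.36 2.753 -2.127
endloop
endfacet
facet normal -0.544 0.465 -0.699
outer loop
vertex -2.607 3.424 -4.121
vertex -3.36 3.607 -3.413
vertex -2.588 4.305 -3.55
endloop
endfacet
facet normal 0.993 0.048 -0.107
outer loop
vertex -2.607 3.424 -4.121
vertex -2.588 4.305 -3.55
vertex -2.36 2.753 -2.127
endloop
endfacet
facet normal -0.960 0.128 0.250
outer loop
vertex 2.538 2.141 0.007
vertex 2.41 1.476 -0.144
vertex 2.601 1.655 0.498
endloop
endfacet
facet normal -0.539 0.563 0.627
outer loop
vertex 2.538 2.141 0.007
vertex 2.601 1.655 0.498
vertex 3.073 2.161 0.449
endloop
endfacet
facet normal -0.174 0.970 0.167
outer loop
vertex 2.538 2.141 0.007
vertex 3.073 2.161 0.449
vertex 3.174 2.295 -0.224
endloop
endfacet
facet normal -0.370 0.786 -0.495
outer loop
vertex 2.538 2.141 0.007
vertex 3.174 2.295 -0.224
vertex 2.765 1.871 -0.591
endloop
endfacet
facet normal -0.855 0.266 -0.445
outer loop
vertex 2.538 2.141 0.007
vertex 2.765 1.871 -0.591
vertex 2.41 1.476 -0.144
endloop
endfacet
facet normal -0.072 0.162 0.984
outer loop
vertex 3.073 2.161 0.449
vertex 2.601 1.655 0.498
vertex 3.275 1.509 0.571
endloop
endfacet
facet normal -0.752 -0.543 0.375
outer loop
vertex 2.601 1.655 0.498
vertex 2.41 1.476 -0.144
vertex 2.866 1.085 0.204
endloop
endfacet
facet normal -0.583 -0.320 -0.746
outer loop
vertex 2.41 1.476 -0.144
vertex 2.765 1.871 -0.591
vertex 2.967 1.219 -0.469
endloop
endfacet
facet normal 0.203 0.522 -0.829
outer loop
vertex 2.765 1.871 -0.591
vertex 3.174 2.295 -0.224
vertex 3.439 1.725 -0.518
endloop
endfacet
facet normal 0.519 0.820 0.241
outer loop
vertex 3.174 2.295 -0.224
vertex 3.073 2.161 0.449
vertex 3.63 1.904 0.124
endloop
endfacet
facet normal 0.370 -0.786 0.495
outer loop
vertex 3.502 1.239 -0.027
vertex 3.275 1.509 0.571
vertex 2.866 1.085 0.204
endloop
endfacet
facet normal 0.174 -0.970 -0.167
outer loop
vertex 3.502 1.239 -0.027
vertex 2.866 1.085 0.204
vertex 2.967 1.219 -0.469
endloop
endfacet
facet normal 0.539 -0.563 -0.627
outer loop
vertex 3.502 1.239 -0.027
vertex 2.967 1.219 -0.469
vertex 3.439 1.725 -0.518
endloop
endfacet
facet normal 0.960 -0.128 -0.250
outer loop
vertex 3.502 1.239 -0.027
vertex 3.439 1.725 -0.518
vertex 3.63 1.904 0.124
endloop
endfacet
facet normal 0.855 -0.266 0.445
outer loop
vertex 3.502 1.239 -0.027
vertex 3.63 1.904 0.124
vertex 3.275 1.509 0.571
endloop
endfacet
facet normal -0.203 -0.522 0.829
outer loop
vertex 2.866 1.085 0.204
vertex 3.275 1.509 0.571
vertex 2.601 1.655 0.498
endloop
endfacet
facet normal -0.519 -0.820 -0.241
outer loop
vertex 2.967 1.219 -0.469
vertex 2.866 1.085 0.204
vertex 2.41 1.476 -0.144
endloop
endfacet
facet normal 0.072 -0.162 -0.984
outer loop
vertex 3.439 1.725 -0.518
vertex 2.967 1.219 -0.469
vertex 2.765 1.871 -0.591
endloop
endfacet
facet normal 0.752 0.543 -0.375
outer loop
vertex 3.63 1.904 0.124
vertex 3.439 1.725 -0.518
vertex 3.174 2.295 -0.224
endloop
endfacet
facet normal 0.583 0.320 0.746
outer loop
vertex 3.275 1.509 0.571
vertex 3.63 1.904 0.124
vertex 3.073 2.161 0.449
endloop
endfacet
facet normal -0.780 -0.453 -0.432
outer loop
vertex 3.032 -2.655 3.991
vertex 2.718 -0.908 2.726
vertex 4.335 -3.491 2.514
endloop
endfacet
facet normal 0.144 -0.801 0.581
outer loop
vertex 5.022 -3.092 2.894
vertex 3.032 -2.655 3.991
vertex 4.335 -3.491 2.514
endloop
endfacet
facet normal -0.780 -0.453 -0.433
outer loop
vertex 4.335 -3.491 2.514
vertex 2.718 -0.908 2.726
vertex 4.022 -1.743 1.249
endloop
endfacet
facet normal 0.609 -0.391 -0.690
outer loop
vertex 4.022 -1.743 1.249
vertex 5.022 -3.092 2.894
vertex 4.335 -3.491 2.514
endloop
endfacet
facet normal -0.609 0.391 0.691
outer loop
vertex 3.032 -2.655 3.991
vertex 3.405 -0.509 3.106
vertex 2.718 -0.908 2.726
endloop
endfacet
facet normal 0.144 -0.802 0.580
outer loop
vertex 3.718 -2.257 4.371
vertex 3.032 -2.655 3.991
vertex 5.022 -3.092 2.894
endloop
endfacet
facet normal -0.609 0.391 0.690
outer loop
vertex 3.718 -2.257 4.371
vertex 3.405 -0.509 3.106
vertex 3.032 -2.655 3.991
endloop
endfacet
facet normal -0.144 0.801 -0.580
outer loop
vertex 2.718 -0.908 2.726
vertex 3.405 -0.509 3.106
vertex 4.022 -1.743 1.249
endloop
endfacet
facet normal 0.609 -0.390 -0.690
outer loop
vertex 4.708 -1.345 1.629
vertex 5.022 -3.092 2.894
vertex 4.022 -1.743 1.249
endloop
endfacet
facet normal -0.144 0.802 -0.580
outer loop
vertex 4.022 -1.743 1.249
vertex 3.405 -0.509 3.106
vertex 4.708 -1.345 1.629
endloop
endfacet
facet normal 0.780 0.453 0.432
outer loop
vertex 4.708 -1.345 1.629
vertex 3.718 -2.257 4.371
vertex 5.022 -3.092 2.894
endloop
endfacet
facet normal 0.780 0.452 0.432
outer loop
vertex 3.405 -0.509 3.106
vertex 3.718 -2.257 4.371
vertex 4.708 -1.345 1.629
endloop
endfacet

endsolid


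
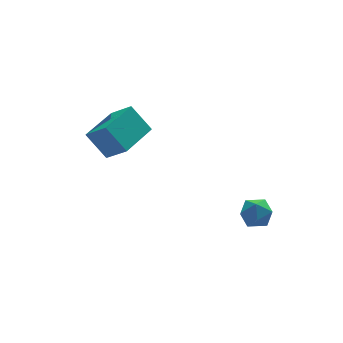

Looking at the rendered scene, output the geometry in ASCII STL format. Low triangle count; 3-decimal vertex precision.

solid 
facet normal -0.587 0.180 0.789
outer loop
vertex 0.016 -0.768 -2.323
vertex -0.375 -1.272 -2.499
vertex 0.138 -1.377 -2.093
endloop
endfacet
facet normal 0.088 0.367 0.926
outer loop
vertex 0.016 -0.768 -2.323
vertex 0.138 -1.377 -2.093
vertex 0.639 -0.993 -2.293
endloop
endfacet
facet normal 0.286 0.852 0.439
outer loop
vertex 0.016 -0.768 -2.323
vertex 0.639 -0.993 -2.293
vertex 0.435 -0.651 -2.823
endloop
endfacet
facet normal -0.266 0.964 0.003
outer loop
vertex 0.016 -0.768 -2.323
vertex 0.435 -0.651 -2.823
vertex -0.191 -0.823 -2.95
endloop
endfacet
facet normal -0.807 0.550 0.218
outer loop
vertex 0.016 -0.768 -2.323
vertex -0.191 -0.823 -2.95
vertex -0.375 -1.272 -2.499
endloop
endfacet
facet normal 0.498 -0.211 0.841
outer loop
vertex 0.639 -0.993 -2.293
vertex 0.138 -1.377 -2.093
vertex 0.631 -1.637 -2.45
endloop
endfacet
facet normal -0.595 -0.511 0.620
outer loop
vertex 0.138 -1.377 -2.093
vertex -0.375 -1.272 -2.499
vertex 0.005 -1.809 -2.577
endloop
endfacet
facet normal -0.949 0.085 -0.302
outer loop
vertex -0.375 -1.272 -2.499
vertex -0.191 -0.823 -2.95
vertex -0.199 -1.467 -3.107
endloop
endfacet
facet normal -0.075 0.754 -0.653
outer loop
vertex -0.191 -0.823 -2.95
vertex 0.435 -0.651 -2.823
vertex 0.302 -1.083 -3.307
endloop
endfacet
facet normal 0.819 0.572 0.054
outer loop
vertex 0.435 -0.651 -2.823
vertex 0.639 -0.993 -2.293
vertex 0.815 -1.188 -2.901
endloop
endfacet
facet normal 0.266 -0.964 -0.003
outer loop
vertex 0.424 -1.692 -3.077
vertex 0.631 -1.637 -2.45
vertex 0.005 -1.809 -2.577
endloop
endfacet
facet normal -0.286 -0.852 -0.439
outer loop
vertex 0.424 -1.692 -3.077
vertex 0.005 -1.809 -2.577
vertex -0.199 -1.467 -3.107
endloop
endfacet
facet normal -0.088 -0.367 -0.926
outer loop
vertex 0.424 -1.692 -3.077
vertex -0.199 -1.467 -3.107
vertex 0.302 -1.083 -3.307
endloop
endfacet
facet normal 0.587 -0.180 -0.789
outer loop
vertex 0.424 -1.692 -3.077
vertex 0.302 -1.083 -3.307
vertex 0.815 -1.188 -2.901
endloop
endfacet
facet normal 0.807 -0.550 -0.218
outer loop
vertex 0.424 -1.692 -3.077
vertex 0.815 -1.188 -2.901
vertex 0.631 -1.637 -2.45
endloop
endfacet
facet normal 0.075 -0.754 0.653
outer loop
vertex 0.005 -1.809 -2.577
vertex 0.631 -1.637 -2.45
vertex 0.138 -1.377 -2.093
endloop
endfacet
facet normal -0.819 -0.572 -0.054
outer loop
vertex -0.199 -1.467 -3.107
vertex 0.005 -1.809 -2.577
vertex -0.375 -1.272 -2.499
endloop
endfacet
facet normal -0.498 0.211 -0.841
outer loop
vertex 0.302 -1.083 -3.307
vertex -0.199 -1.467 -3.107
vertex -0.191 -0.823 -2.95
endloop
endfacet
facet normal 0.595 0.511 -0.620
outer loop
vertex 0.815 -1.188 -2.901
vertex 0.302 -1.083 -3.307
vertex 0.435 -0.651 -2.823
endloop
endfacet
facet normal 0.949 -0.085 0.302
outer loop
vertex 0.631 -1.637 -2.45
vertex 0.815 -1.188 -2.901
vertex 0.639 -0.993 -2.293
endloop
endfacet
facet normal -0.435 0.468 0.769
outer loop
vertex -3.925 2.21 0.407
vertex -2.639 3.223 0.518
vertex -4.421 2.918 -0.305
endloop
endfacet
facet normal -0.784 -0.617 -0.068
outer loop
vertex -3.881 2.337 -1.258
vertex -3.925 2.21 0.407
vertex -4.421 2.918 -0.305
endloop
endfacet
facet normal -0.435 0.468 0.769
outer loop
vertex -4.421 2.918 -0.305
vertex -2.639 3.223 0.518
vertex -3.135 3.931 -0.194
endloop
endfacet
facet normal -0.443 0.632 -0.636
outer loop
vertex -3.135 3.931 -0.194
vertex -3.881 2.337 -1.258
vertex -4.421 2.918 -0.305
endloop
endfacet
facet normal 0.443 -0.632 0.636
outer loop
vertex -3.925 2.21 0.407
vertex -2.099 2.642 -0.435
vertex -2.639 3.223 0.518
endloop
endfacet
facet normal -0.784 -0.617 -0.068
outer loop
vertex -3.385 1.629 -0.546
vertex -3.925 2.21 0.407
vertex -3.881 2.337 -1.258
endloop
endfacet
facet normal 0.443 -0.632 0.636
outer loop
vertex -3.385 1.629 -0.546
vertex -2.099 2.642 -0.435
vertex -3.925 2.21 0.407
endloop
endfacet
facet normal 0.784 0.617 0.068
outer loop
vertex -2.639 3.223 0.518
vertex -2.099 2.642 -0.435
vertex -3.135 3.931 -0.194
endloop
endfacet
facet normal -0.443 0.632 -0.636
outer loop
vertex -2.595 3.35 -1.147
vertex -3.881 2.337 -1.258
vertex -3.135 3.931 -0.194
endloop
endfacet
facet normal 0.784 0.617 0.068
outer loop
vertex -3.135 3.931 -0.194
vertex -2.099 2.642 -0.435
vertex -2.595 3.35 -1.147
endloop
endfacet
facet normal 0.435 -0.468 -0.769
outer loop
vertex -2.595 3.35 -1.147
vertex -3.385 1.629 -0.546
vertex -3.881 2.337 -1.258
endloop
endfacet
facet normal 0.435 -0.468 -0.769
outer loop
vertex -2.099 2.642 -0.435
vertex -3.385 1.629 -0.546
vertex -2.595 3.35 -1.147
endloop
endfacet

endsolid


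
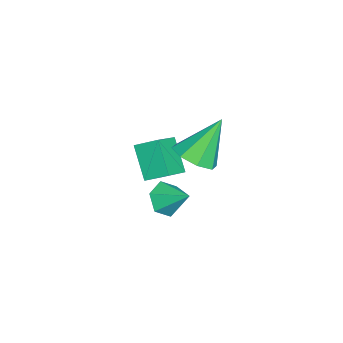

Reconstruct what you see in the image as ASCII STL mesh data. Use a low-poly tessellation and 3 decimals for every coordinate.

solid 
facet normal -0.595 -0.345 0.725
outer loop
vertex 2.774 -3.297 0.344
vertex 1.564 -2.814 -0.419
vertex 2.709 -4.294 -0.184
endloop
endfacet
facet normal 0.802 -0.320 0.505
outer loop
vertex 3.756 -3.686 -1.461
vertex 2.774 -3.297 0.344
vertex 2.709 -4.294 -0.184
endloop
endfacet
facet normal -0.595 -0.345 0.726
outer loop
vertex 2.709 -4.294 -0.184
vertex 1.564 -2.814 -0.419
vertex 1.498 -3.811 -0.947
endloop
endfacet
facet normal -0.058 -0.882 -0.467
outer loop
vertex 1.498 -3.811 -0.947
vertex 3.756 -3.686 -1.461
vertex 2.709 -4.294 -0.184
endloop
endfacet
facet normal 0.058 0.882 0.467
outer loop
vertex 2.774 -3.297 0.344
vertex 2.611 -2.206 -1.696
vertex 1.564 -2.814 -0.419
endloop
endfacet
facet normal 0.801 -0.321 0.505
outer loop
vertex 3.822 -2.689 -0.933
vertex 2.774 -3.297 0.344
vertex 3.756 -3.686 -1.461
endloop
endfacet
facet normal 0.057 0.882 0.467
outer loop
vertex 3.822 -2.689 -0.933
vertex 2.611 -2.206 -1.696
vertex 2.774 -3.297 0.344
endloop
endfacet
facet normal -0.802 0.320 -0.505
outer loop
vertex 1.564 -2.814 -0.419
vertex 2.611 -2.206 -1.696
vertex 1.498 -3.811 -0.947
endloop
endfacet
facet normal -0.058 -0.882 -0.467
outer loop
vertex 2.546 -3.203 -2.224
vertex 3.756 -3.686 -1.461
vertex 1.498 -3.811 -0.947
endloop
endfacet
facet normal -0.801 0.320 -0.505
outer loop
vertex 1.498 -3.811 -0.947
vertex 2.611 -2.206 -1.696
vertex 2.546 -3.203 -2.224
endloop
endfacet
facet normal 0.595 0.345 -0.726
outer loop
vertex 2.546 -3.203 -2.224
vertex 3.822 -2.689 -0.933
vertex 3.756 -3.686 -1.461
endloop
endfacet
facet normal 0.595 0.346 -0.726
outer loop
vertex 2.611 -2.206 -1.696
vertex 3.822 -2.689 -0.933
vertex 2.546 -3.203 -2.224
endloop
endfacet
facet normal 0.366 -0.447 -0.816
outer loop
vertex 5.116 -2.03 1.429
vertex 4.387 -1.595 0.864
vertex 5.332 -1.336 1.146
endloop
endfacet
facet normal 0.669 0.092 0.737
outer loop
vertex 5.116 -2.03 1.429
vertex 5.332 -1.336 1.146
vertex 3.593 -0.625 2.636
endloop
endfacet
facet normal 0.366 -0.447 -0.816
outer loop
vertex 5.332 -1.336 1.146
vertex 4.387 -1.595 0.864
vertex 4.994 -0.793 0.697
endloop
endfacet
facet normal 0.610 0.695 0.381
outer loop
vertex 5.332 -1.336 1.146
vertex 4.994 -0.793 0.697
vertex 3.593 -0.625 2.636
endloop
endfacet
facet normal 0.365 -0.447 -0.817
outer loop
vertex 4.994 -0.793 0.697
vertex 4.387 -1.595 0.864
vertex 4.301 -0.72 0.347
endloop
endfacet
facet normal 0.109 0.994 -0.008
outer loop
vertex 4.994 -0.793 0.697
vertex 4.301 -0.72 0.347
vertex 3.593 -0.625 2.636
endloop
endfacet
facet normal 0.366 -0.446 -0.817
outer loop
vertex 4.301 -0.72 0.347
vertex 4.387 -1.595 0.864
vertex 3.657 -1.16 0.299
endloop
endfacet
facet normal -0.542 0.816 -0.202
outer loop
vertex 4.301 -0.72 0.347
vertex 3.657 -1.16 0.299
vertex 3.593 -0.625 2.636
endloop
endfacet
facet normal 0.365 -0.448 -0.816
outer loop
vertex 3.657 -1.16 0.299
vertex 4.387 -1.595 0.864
vertex 3.441 -1.854 0.583
endloop
endfacet
facet normal -0.961 0.264 -0.087
outer loop
vertex 3.657 -1.16 0.299
vertex 3.441 -1.854 0.583
vertex 3.593 -0.625 2.636
endloop
endfacet
facet normal 0.365 -0.447 -0.817
outer loop
vertex 3.441 -1.854 0.583
vertex 4.387 -1.595 0.864
vertex 3.779 -2.397 1.031
endloop
endfacet
facet normal -0.901 -0.339 0.270
outer loop
vertex 3.441 -1.854 0.583
vertex 3.779 -2.397 1.031
vertex 3.593 -0.625 2.636
endloop
endfacet
facet normal 0.366 -0.447 -0.816
outer loop
vertex 3.779 -2.397 1.031
vertex 4.387 -1.595 0.864
vertex 4.472 -2.47 1.382
endloop
endfacet
facet normal -0.400 -0.638 0.658
outer loop
vertex 3.779 -2.397 1.031
vertex 4.472 -2.47 1.382
vertex 3.593 -0.625 2.636
endloop
endfacet
facet normal 0.365 -0.448 -0.816
outer loop
vertex 4.472 -2.47 1.382
vertex 4.387 -1.595 0.864
vertex 5.116 -2.03 1.429
endloop
endfacet
facet normal 0.252 -0.459 0.852
outer loop
vertex 4.472 -2.47 1.382
vertex 5.116 -2.03 1.429
vertex 3.593 -0.625 2.636
endloop
endfacet
facet normal -0.382 -0.728 -0.569
outer loop
vertex 3.637 -3.306 -3.507
vertex 2.819 -2.985 -3.368
vertex 3.299 -2.696 -4.06
endloop
endfacet
facet normal 0.924 0.319 -0.213
outer loop
vertex 3.637 -3.306 -3.507
vertex 3.299 -2.696 -4.06
vertex 3.381 -1.915 -2.532
endloop
endfacet
facet normal -0.382 -0.728 -0.569
outer loop
vertex 3.299 -2.696 -4.06
vertex 2.819 -2.985 -3.368
vertex 2.48 -2.375 -3.921
endloop
endfacet
facet normal 0.258 0.854 -0.451
outer loop
vertex 3.299 -2.696 -4.06
vertex 2.48 -2.375 -3.921
vertex 3.381 -1.915 -2.532
endloop
endfacet
facet normal -0.382 -0.728 -0.569
outer loop
vertex 2.48 -2.375 -3.921
vertex 2.819 -2.985 -3.368
vertex 2.001 -2.664 -3.229
endloop
endfacet
facet normal -0.487 0.873 0.027
outer loop
vertex 2.48 -2.375 -3.921
vertex 2.001 -2.664 -3.229
vertex 3.381 -1.915 -2.532
endloop
endfacet
facet normal -0.382 -0.728 -0.569
outer loop
vertex 2.001 -2.664 -3.229
vertex 2.819 -2.985 -3.368
vertex 2.339 -3.274 -2.676
endloop
endfacet
facet normal -0.568 0.357 0.741
outer loop
vertex 2.001 -2.664 -3.229
vertex 2.339 -3.274 -2.676
vertex 3.381 -1.915 -2.532
endloop
endfacet
facet normal -0.382 -0.728 -0.569
outer loop
vertex 2.339 -3.274 -2.676
vertex 2.819 -2.985 -3.368
vertex 3.158 -3.595 -2.815
endloop
endfacet
facet normal 0.097 -0.178 0.979
outer loop
vertex 2.339 -3.274 -2.676
vertex 3.158 -3.595 -2.815
vertex 3.381 -1.915 -2.532
endloop
endfacet
facet normal -0.382 -0.728 -0.569
outer loop
vertex 3.158 -3.595 -2.815
vertex 2.819 -2.985 -3.368
vertex 3.637 -3.306 -3.507
endloop
endfacet
facet normal 0.843 -0.196 0.501
outer loop
vertex 3.158 -3.595 -2.815
vertex 3.637 -3.306 -3.507
vertex 3.381 -1.915 -2.532
endloop
endfacet

endsolid


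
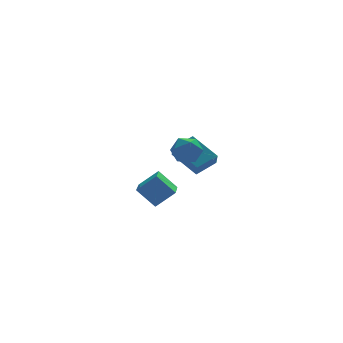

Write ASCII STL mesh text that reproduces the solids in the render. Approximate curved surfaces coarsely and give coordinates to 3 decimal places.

solid 
facet normal -0.490 0.798 0.351
outer loop
vertex 0.48 1.962 3.716
vertex -0.409 1.509 3.506
vertex 0.027 1.376 4.418
endloop
endfacet
facet normal 0.136 0.716 0.685
outer loop
vertex 0.48 1.962 3.716
vertex 0.027 1.376 4.418
vertex 1.036 1.318 4.279
endloop
endfacet
facet normal 0.653 0.732 0.193
outer loop
vertex 0.48 1.962 3.716
vertex 1.036 1.318 4.279
vertex 1.223 1.414 3.282
endloop
endfacet
facet normal 0.349 0.825 -0.445
outer loop
vertex 0.48 1.962 3.716
vertex 1.223 1.414 3.282
vertex 0.33 1.533 2.803
endloop
endfacet
facet normal -0.359 0.866 -0.348
outer loop
vertex 0.48 1.962 3.716
vertex 0.33 1.533 2.803
vertex -0.409 1.509 3.506
endloop
endfacet
facet normal 0.140 0.070 0.988
outer loop
vertex 1.036 1.318 4.279
vertex 0.027 1.376 4.418
vertex 0.49 0.467 4.417
endloop
endfacet
facet normal -0.872 0.203 0.446
outer loop
vertex 0.027 1.376 4.418
vertex -0.409 1.509 3.506
vertex -0.403 0.586 3.938
endloop
endfacet
facet normal -0.660 0.313 -0.683
outer loop
vertex -0.409 1.509 3.506
vertex 0.33 1.533 2.803
vertex -0.216 0.682 2.941
endloop
endfacet
facet normal 0.483 0.247 -0.840
outer loop
vertex 0.33 1.533 2.803
vertex 1.223 1.414 3.282
vertex 0.793 0.624 2.802
endloop
endfacet
facet normal 0.977 0.096 0.192
outer loop
vertex 1.223 1.414 3.282
vertex 1.036 1.318 4.279
vertex 1.229 0.491 3.714
endloop
endfacet
facet normal -0.349 -0.825 0.445
outer loop
vertex 0.34 0.038 3.504
vertex 0.49 0.467 4.417
vertex -0.403 0.586 3.938
endloop
endfacet
facet normal -0.653 -0.732 -0.193
outer loop
vertex 0.34 0.038 3.504
vertex -0.403 0.586 3.938
vertex -0.216 0.682 2.941
endloop
endfacet
facet normal -0.136 -0.716 -0.685
outer loop
vertex 0.34 0.038 3.504
vertex -0.216 0.682 2.941
vertex 0.793 0.624 2.802
endloop
endfacet
facet normal 0.490 -0.798 -0.351
outer loop
vertex 0.34 0.038 3.504
vertex 0.793 0.624 2.802
vertex 1.229 0.491 3.714
endloop
endfacet
facet normal 0.359 -0.866 0.348
outer loop
vertex 0.34 0.038 3.504
vertex 1.229 0.491 3.714
vertex 0.49 0.467 4.417
endloop
endfacet
facet normal -0.483 -0.247 0.840
outer loop
vertex -0.403 0.586 3.938
vertex 0.49 0.467 4.417
vertex 0.027 1.376 4.418
endloop
endfacet
facet normal -0.977 -0.096 -0.192
outer loop
vertex -0.216 0.682 2.941
vertex -0.403 0.586 3.938
vertex -0.409 1.509 3.506
endloop
endfacet
facet normal -0.140 -0.070 -0.988
outer loop
vertex 0.793 0.624 2.802
vertex -0.216 0.682 2.941
vertex 0.33 1.533 2.803
endloop
endfacet
facet normal 0.872 -0.203 -0.446
outer loop
vertex 1.229 0.491 3.714
vertex 0.793 0.624 2.802
vertex 1.223 1.414 3.282
endloop
endfacet
facet normal 0.660 -0.313 0.683
outer loop
vertex 0.49 0.467 4.417
vertex 1.229 0.491 3.714
vertex 1.036 1.318 4.279
endloop
endfacet
facet normal -0.601 0.351 0.719
outer loop
vertex -2.425 -3.656 3.744
vertex -1.829 -1.647 3.262
vertex -3.497 -3.564 2.803
endloop
endfacet
facet normal -0.277 -0.934 0.224
outer loop
vertex -2.591 -4.093 1.718
vertex -2.425 -3.656 3.744
vertex -3.497 -3.564 2.803
endloop
endfacet
facet normal -0.600 0.350 0.719
outer loop
vertex -3.497 -3.564 2.803
vertex -1.829 -1.647 3.262
vertex -2.902 -1.555 2.321
endloop
endfacet
facet normal -0.750 0.064 -0.658
outer loop
vertex -2.902 -1.555 2.321
vertex -2.591 -4.093 1.718
vertex -3.497 -3.564 2.803
endloop
endfacet
facet normal 0.750 -0.065 0.658
outer loop
vertex -2.425 -3.656 3.744
vertex -0.923 -2.176 2.177
vertex -1.829 -1.647 3.262
endloop
endfacet
facet normal -0.277 -0.934 0.224
outer loop
vertex -1.518 -4.185 2.659
vertex -2.425 -3.656 3.744
vertex -2.591 -4.093 1.718
endloop
endfacet
facet normal 0.750 -0.064 0.658
outer loop
vertex -1.518 -4.185 2.659
vertex -0.923 -2.176 2.177
vertex -2.425 -3.656 3.744
endloop
endfacet
facet normal 0.277 0.934 -0.224
outer loop
vertex -1.829 -1.647 3.262
vertex -0.923 -2.176 2.177
vertex -2.902 -1.555 2.321
endloop
endfacet
facet normal -0.750 0.065 -0.658
outer loop
vertex -1.995 -2.084 1.236
vertex -2.591 -4.093 1.718
vertex -2.902 -1.555 2.321
endloop
endfacet
facet normal 0.277 0.934 -0.224
outer loop
vertex -2.902 -1.555 2.321
vertex -0.923 -2.176 2.177
vertex -1.995 -2.084 1.236
endloop
endfacet
facet normal 0.600 -0.351 -0.719
outer loop
vertex -1.995 -2.084 1.236
vertex -1.518 -4.185 2.659
vertex -2.591 -4.093 1.718
endloop
endfacet
facet normal 0.601 -0.350 -0.719
outer loop
vertex -0.923 -2.176 2.177
vertex -1.518 -4.185 2.659
vertex -1.995 -2.084 1.236
endloop
endfacet
facet normal -0.859 -0.327 -0.395
outer loop
vertex 0.32 3.888 2.701
vertex 0.434 4.565 1.893
vertex 1.392 2.396 1.603
endloop
endfacet
facet normal -0.108 -0.638 0.762
outer loop
vertex 2.706 2.895 2.207
vertex 0.32 3.888 2.701
vertex 1.392 2.396 1.603
endloop
endfacet
facet normal -0.859 -0.327 -0.395
outer loop
vertex 1.392 2.396 1.603
vertex 0.434 4.565 1.893
vertex 1.506 3.073 0.795
endloop
endfacet
facet normal 0.501 -0.697 -0.513
outer loop
vertex 1.506 3.073 0.795
vertex 2.706 2.895 2.207
vertex 1.392 2.396 1.603
endloop
endfacet
facet normal -0.501 0.697 0.513
outer loop
vertex 0.32 3.888 2.701
vertex 1.748 5.064 2.497
vertex 0.434 4.565 1.893
endloop
endfacet
facet normal -0.108 -0.638 0.762
outer loop
vertex 1.634 4.387 3.305
vertex 0.32 3.888 2.701
vertex 2.706 2.895 2.207
endloop
endfacet
facet normal -0.501 0.697 0.513
outer loop
vertex 1.634 4.387 3.305
vertex 1.748 5.064 2.497
vertex 0.32 3.888 2.701
endloop
endfacet
facet normal 0.108 0.638 -0.762
outer loop
vertex 0.434 4.565 1.893
vertex 1.748 5.064 2.497
vertex 1.506 3.073 0.795
endloop
endfacet
facet normal 0.501 -0.697 -0.513
outer loop
vertex 2.82 3.572 1.399
vertex 2.706 2.895 2.207
vertex 1.506 3.073 0.795
endloop
endfacet
facet normal 0.108 0.638 -0.762
outer loop
vertex 1.506 3.073 0.795
vertex 1.748 5.064 2.497
vertex 2.82 3.572 1.399
endloop
endfacet
facet normal 0.859 0.327 0.395
outer loop
vertex 2.82 3.572 1.399
vertex 1.634 4.387 3.305
vertex 2.706 2.895 2.207
endloop
endfacet
facet normal 0.859 0.327 0.395
outer loop
vertex 1.748 5.064 2.497
vertex 1.634 4.387 3.305
vertex 2.82 3.572 1.399
endloop
endfacet

endsolid


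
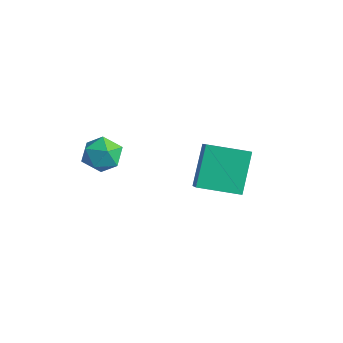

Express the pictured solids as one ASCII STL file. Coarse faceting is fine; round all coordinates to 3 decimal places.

solid 
facet normal -0.686 0.418 -0.595
outer loop
vertex -0.826 3.191 -1.405
vertex 0.001 4.172 -1.669
vertex -0.295 2.435 -2.548
endloop
endfacet
facet normal -0.631 -0.749 0.202
outer loop
vertex 0.439 1.988 -1.911
vertex -0.826 3.191 -1.405
vertex -0.295 2.435 -2.548
endloop
endfacet
facet normal -0.686 0.418 -0.595
outer loop
vertex -0.295 2.435 -2.548
vertex 0.001 4.172 -1.669
vertex 0.532 3.416 -2.812
endloop
endfacet
facet normal 0.362 -0.514 -0.778
outer loop
vertex 0.532 3.416 -2.812
vertex 0.439 1.988 -1.911
vertex -0.295 2.435 -2.548
endloop
endfacet
facet normal -0.362 0.514 0.778
outer loop
vertex -0.826 3.191 -1.405
vertex 0.735 3.725 -1.032
vertex 0.001 4.172 -1.669
endloop
endfacet
facet normal -0.631 -0.749 0.202
outer loop
vertex -0.092 2.744 -0.768
vertex -0.826 3.191 -1.405
vertex 0.439 1.988 -1.911
endloop
endfacet
facet normal -0.362 0.514 0.778
outer loop
vertex -0.092 2.744 -0.768
vertex 0.735 3.725 -1.032
vertex -0.826 3.191 -1.405
endloop
endfacet
facet normal 0.631 0.749 -0.202
outer loop
vertex 0.001 4.172 -1.669
vertex 0.735 3.725 -1.032
vertex 0.532 3.416 -2.812
endloop
endfacet
facet normal 0.362 -0.514 -0.778
outer loop
vertex 1.266 2.969 -2.175
vertex 0.439 1.988 -1.911
vertex 0.532 3.416 -2.812
endloop
endfacet
facet normal 0.631 0.749 -0.202
outer loop
vertex 0.532 3.416 -2.812
vertex 0.735 3.725 -1.032
vertex 1.266 2.969 -2.175
endloop
endfacet
facet normal 0.686 -0.418 0.595
outer loop
vertex 1.266 2.969 -2.175
vertex -0.092 2.744 -0.768
vertex 0.439 1.988 -1.911
endloop
endfacet
facet normal 0.686 -0.418 0.595
outer loop
vertex 0.735 3.725 -1.032
vertex -0.092 2.744 -0.768
vertex 1.266 2.969 -2.175
endloop
endfacet
facet normal 0.025 0.998 -0.051
outer loop
vertex -1.132 0.491 -1.008
vertex -1.591 0.526 -0.547
vertex -0.962 0.519 -0.379
endloop
endfacet
facet normal 0.660 0.721 -0.211
outer loop
vertex -1.132 0.491 -1.008
vertex -0.962 0.519 -0.379
vertex -0.649 0.114 -0.784
endloop
endfacet
facet normal 0.576 0.282 -0.768
outer loop
vertex -1.132 0.491 -1.008
vertex -0.649 0.114 -0.784
vertex -1.087 -0.13 -1.202
endloop
endfacet
facet normal -0.112 0.289 -0.951
outer loop
vertex -1.132 0.491 -1.008
vertex -1.087 -0.13 -1.202
vertex -1.669 0.125 -1.056
endloop
endfacet
facet normal -0.454 0.732 -0.507
outer loop
vertex -1.132 0.491 -1.008
vertex -1.669 0.125 -1.056
vertex -1.591 0.526 -0.547
endloop
endfacet
facet normal 0.877 0.331 0.347
outer loop
vertex -0.649 0.114 -0.784
vertex -0.962 0.519 -0.379
vertex -0.811 -0.085 -0.184
endloop
endfacet
facet normal -0.153 0.781 0.606
outer loop
vertex -0.962 0.519 -0.379
vertex -1.591 0.526 -0.547
vertex -1.393 0.17 -0.038
endloop
endfacet
facet normal -0.927 0.350 -0.134
outer loop
vertex -1.591 0.526 -0.547
vertex -1.669 0.125 -1.056
vertex -1.831 -0.074 -0.456
endloop
endfacet
facet normal -0.375 -0.368 -0.851
outer loop
vertex -1.669 0.125 -1.056
vertex -1.087 -0.13 -1.202
vertex -1.518 -0.479 -0.861
endloop
endfacet
facet normal 0.741 -0.380 -0.554
outer loop
vertex -1.087 -0.13 -1.202
vertex -0.649 0.114 -0.784
vertex -0.889 -0.486 -0.693
endloop
endfacet
facet normal 0.112 -0.289 0.951
outer loop
vertex -1.348 -0.451 -0.232
vertex -0.811 -0.085 -0.184
vertex -1.393 0.17 -0.038
endloop
endfacet
facet normal -0.576 -0.282 0.768
outer loop
vertex -1.348 -0.451 -0.232
vertex -1.393 0.17 -0.038
vertex -1.831 -0.074 -0.456
endloop
endfacet
facet normal -0.660 -0.721 0.211
outer loop
vertex -1.348 -0.451 -0.232
vertex -1.831 -0.074 -0.456
vertex -1.518 -0.479 -0.861
endloop
endfacet
facet normal -0.025 -0.998 0.051
outer loop
vertex -1.348 -0.451 -0.232
vertex -1.518 -0.479 -0.861
vertex -0.889 -0.486 -0.693
endloop
endfacet
facet normal 0.454 -0.732 0.507
outer loop
vertex -1.348 -0.451 -0.232
vertex -0.889 -0.486 -0.693
vertex -0.811 -0.085 -0.184
endloop
endfacet
facet normal 0.375 0.368 0.851
outer loop
vertex -1.393 0.17 -0.038
vertex -0.811 -0.085 -0.184
vertex -0.962 0.519 -0.379
endloop
endfacet
facet normal -0.741 0.380 0.554
outer loop
vertex -1.831 -0.074 -0.456
vertex -1.393 0.17 -0.038
vertex -1.591 0.526 -0.547
endloop
endfacet
facet normal -0.877 -0.331 -0.347
outer loop
vertex -1.518 -0.479 -0.861
vertex -1.831 -0.074 -0.456
vertex -1.669 0.125 -1.056
endloop
endfacet
facet normal 0.153 -0.781 -0.606
outer loop
vertex -0.889 -0.486 -0.693
vertex -1.518 -0.479 -0.861
vertex -1.087 -0.13 -1.202
endloop
endfacet
facet normal 0.927 -0.350 0.134
outer loop
vertex -0.811 -0.085 -0.184
vertex -0.889 -0.486 -0.693
vertex -0.649 0.114 -0.784
endloop
endfacet

endsolid


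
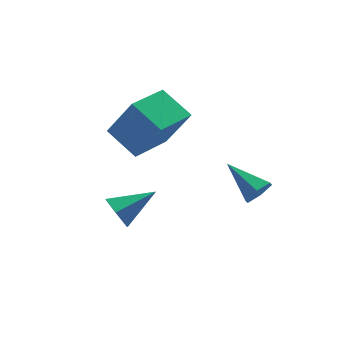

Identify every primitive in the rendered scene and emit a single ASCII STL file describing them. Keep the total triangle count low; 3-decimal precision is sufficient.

solid 
facet normal -0.903 0.105 -0.416
outer loop
vertex -1.396 -0.289 -3.184
vertex -1.704 -0.811 -2.647
vertex -1.689 -0.019 -2.479
endloop
endfacet
facet normal 0.563 0.823 -0.081
outer loop
vertex -1.396 -0.289 -3.184
vertex -1.689 -0.019 -2.479
vertex -0.196 -0.989 -1.953
endloop
endfacet
facet normal -0.903 0.105 -0.416
outer loop
vertex -1.689 -0.019 -2.479
vertex -1.704 -0.811 -2.647
vertex -1.997 -0.541 -1.942
endloop
endfacet
facet normal 0.168 0.657 0.735
outer loop
vertex -1.689 -0.019 -2.479
vertex -1.997 -0.541 -1.942
vertex -0.196 -0.989 -1.953
endloop
endfacet
facet normal -0.903 0.107 -0.416
outer loop
vertex -1.997 -0.541 -1.942
vertex -1.704 -0.811 -2.647
vertex -2.013 -1.333 -2.11
endloop
endfacet
facet normal -0.045 -0.206 0.977
outer loop
vertex -1.997 -0.541 -1.942
vertex -2.013 -1.333 -2.11
vertex -0.196 -0.989 -1.953
endloop
endfacet
facet normal -0.903 0.106 -0.416
outer loop
vertex -2.013 -1.333 -2.11
vertex -1.704 -0.811 -2.647
vertex -1.72 -1.604 -2.815
endloop
endfacet
facet normal 0.136 -0.904 0.404
outer loop
vertex -2.013 -1.333 -2.11
vertex -1.72 -1.604 -2.815
vertex -0.196 -0.989 -1.953
endloop
endfacet
facet normal -0.903 0.106 -0.416
outer loop
vertex -1.72 -1.604 -2.815
vertex -1.704 -0.811 -2.647
vertex -1.411 -1.082 -3.352
endloop
endfacet
facet normal 0.532 -0.739 -0.413
outer loop
vertex -1.72 -1.604 -2.815
vertex -1.411 -1.082 -3.352
vertex -0.196 -0.989 -1.953
endloop
endfacet
facet normal -0.903 0.105 -0.416
outer loop
vertex -1.411 -1.082 -3.352
vertex -1.704 -0.811 -2.647
vertex -1.396 -0.289 -3.184
endloop
endfacet
facet normal 0.745 0.125 -0.655
outer loop
vertex -1.411 -1.082 -3.352
vertex -1.396 -0.289 -3.184
vertex -0.196 -0.989 -1.953
endloop
endfacet
facet normal -0.900 -0.402 0.169
outer loop
vertex -0.057 -1.138 1.471
vertex -0.499 0.152 2.188
vertex -0.695 -0.419 -0.214
endloop
endfacet
facet normal 0.286 -0.837 -0.466
outer loop
vertex 0.979 0.328 -0.528
vertex -0.057 -1.138 1.471
vertex -0.695 -0.419 -0.214
endloop
endfacet
facet normal -0.900 -0.402 0.169
outer loop
vertex -0.695 -0.419 -0.214
vertex -0.499 0.152 2.188
vertex -1.136 0.87 0.503
endloop
endfacet
facet normal -0.328 0.371 -0.869
outer loop
vertex -1.136 0.87 0.503
vertex 0.979 0.328 -0.528
vertex -0.695 -0.419 -0.214
endloop
endfacet
facet normal 0.328 -0.370 0.869
outer loop
vertex -0.057 -1.138 1.471
vertex 1.175 0.899 1.874
vertex -0.499 0.152 2.188
endloop
endfacet
facet normal 0.287 -0.837 -0.465
outer loop
vertex 1.616 -0.39 1.157
vertex -0.057 -1.138 1.471
vertex 0.979 0.328 -0.528
endloop
endfacet
facet normal 0.329 -0.371 0.869
outer loop
vertex 1.616 -0.39 1.157
vertex 1.175 0.899 1.874
vertex -0.057 -1.138 1.471
endloop
endfacet
facet normal -0.286 0.838 0.465
outer loop
vertex -0.499 0.152 2.188
vertex 1.175 0.899 1.874
vertex -1.136 0.87 0.503
endloop
endfacet
facet normal -0.329 0.370 -0.869
outer loop
vertex 0.537 1.618 0.189
vertex 0.979 0.328 -0.528
vertex -1.136 0.87 0.503
endloop
endfacet
facet normal -0.287 0.837 0.466
outer loop
vertex -1.136 0.87 0.503
vertex 1.175 0.899 1.874
vertex 0.537 1.618 0.189
endloop
endfacet
facet normal 0.900 0.402 -0.169
outer loop
vertex 0.537 1.618 0.189
vertex 1.616 -0.39 1.157
vertex 0.979 0.328 -0.528
endloop
endfacet
facet normal 0.900 0.402 -0.169
outer loop
vertex 1.175 0.899 1.874
vertex 1.616 -0.39 1.157
vertex 0.537 1.618 0.189
endloop
endfacet
facet normal 0.253 -0.859 -0.444
outer loop
vertex 2.535 -3.64 -1.36
vertex 2.232 -3.977 -0.881
vertex 1.897 -3.797 -1.42
endloop
endfacet
facet normal -0.108 0.707 -0.699
outer loop
vertex 2.535 -3.64 -1.36
vertex 1.897 -3.797 -1.42
vertex 1.808 -2.543 -0.139
endloop
endfacet
facet normal 0.254 -0.859 -0.445
outer loop
vertex 1.897 -3.797 -1.42
vertex 2.232 -3.977 -0.881
vertex 1.594 -4.135 -0.941
endloop
endfacet
facet normal -0.888 0.297 -0.352
outer loop
vertex 1.897 -3.797 -1.42
vertex 1.594 -4.135 -0.941
vertex 1.808 -2.543 -0.139
endloop
endfacet
facet normal 0.254 -0.859 -0.445
outer loop
vertex 1.594 -4.135 -0.941
vertex 2.232 -3.977 -0.881
vertex 1.929 -4.315 -0.402
endloop
endfacet
facet normal -0.861 -0.132 0.491
outer loop
vertex 1.594 -4.135 -0.941
vertex 1.929 -4.315 -0.402
vertex 1.808 -2.543 -0.139
endloop
endfacet
facet normal 0.255 -0.859 -0.445
outer loop
vertex 1.929 -4.315 -0.402
vertex 2.232 -3.977 -0.881
vertex 2.567 -4.157 -0.341
endloop
endfacet
facet normal -0.057 -0.150 0.987
outer loop
vertex 1.929 -4.315 -0.402
vertex 2.567 -4.157 -0.341
vertex 1.808 -2.543 -0.139
endloop
endfacet
facet normal 0.253 -0.860 -0.444
outer loop
vertex 2.567 -4.157 -0.341
vertex 2.232 -3.977 -0.881
vertex 2.87 -3.82 -0.821
endloop
endfacet
facet normal 0.724 0.260 0.639
outer loop
vertex 2.567 -4.157 -0.341
vertex 2.87 -3.82 -0.821
vertex 1.808 -2.543 -0.139
endloop
endfacet
facet normal 0.253 -0.859 -0.444
outer loop
vertex 2.87 -3.82 -0.821
vertex 2.232 -3.977 -0.881
vertex 2.535 -3.64 -1.36
endloop
endfacet
facet normal 0.697 0.688 -0.203
outer loop
vertex 2.87 -3.82 -0.821
vertex 2.535 -3.64 -1.36
vertex 1.808 -2.543 -0.139
endloop
endfacet

endsolid
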